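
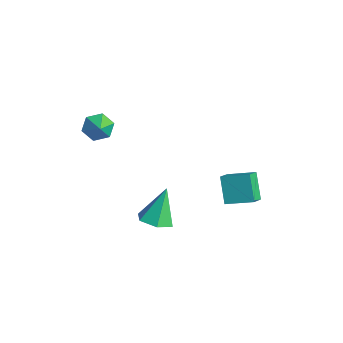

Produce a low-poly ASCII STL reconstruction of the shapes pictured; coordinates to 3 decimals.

solid 
facet normal -0.784 0.248 -0.569
outer loop
vertex 0.926 -3.722 2.706
vertex 0.598 -3.3 3.341
vertex 1.106 -2.918 2.808
endloop
endfacet
facet normal 0.923 -0.162 -0.350
outer loop
vertex 0.926 -3.722 2.706
vertex 1.106 -2.918 2.808
vertex 1.422 -3.56 3.939
endloop
endfacet
facet normal -0.784 0.248 -0.569
outer loop
vertex 1.106 -2.918 2.808
vertex 0.598 -3.3 3.341
vertex 0.778 -2.496 3.443
endloop
endfacet
facet normal 0.838 0.541 0.073
outer loop
vertex 1.106 -2.918 2.808
vertex 0.778 -2.496 3.443
vertex 1.422 -3.56 3.939
endloop
endfacet
facet normal -0.784 0.248 -0.569
outer loop
vertex 0.778 -2.496 3.443
vertex 0.598 -3.3 3.341
vertex 0.27 -2.879 3.977
endloop
endfacet
facet normal 0.358 0.564 0.745
outer loop
vertex 0.778 -2.496 3.443
vertex 0.27 -2.879 3.977
vertex 1.422 -3.56 3.939
endloop
endfacet
facet normal -0.785 0.247 -0.568
outer loop
vertex 0.27 -2.879 3.977
vertex 0.598 -3.3 3.341
vertex 0.091 -3.683 3.875
endloop
endfacet
facet normal -0.037 -0.118 0.992
outer loop
vertex 0.27 -2.879 3.977
vertex 0.091 -3.683 3.875
vertex 1.422 -3.56 3.939
endloop
endfacet
facet normal -0.785 0.246 -0.569
outer loop
vertex 0.091 -3.683 3.875
vertex 0.598 -3.3 3.341
vertex 0.419 -4.104 3.24
endloop
endfacet
facet normal 0.048 -0.821 0.569
outer loop
vertex 0.091 -3.683 3.875
vertex 0.419 -4.104 3.24
vertex 1.422 -3.56 3.939
endloop
endfacet
facet normal -0.785 0.246 -0.569
outer loop
vertex 0.419 -4.104 3.24
vertex 0.598 -3.3 3.341
vertex 0.926 -3.722 2.706
endloop
endfacet
facet normal 0.528 -0.843 -0.102
outer loop
vertex 0.419 -4.104 3.24
vertex 0.926 -3.722 2.706
vertex 1.422 -3.56 3.939
endloop
endfacet
facet normal -0.597 0.170 0.784
outer loop
vertex 2.744 2.408 -1.364
vertex 3.738 3.539 -0.853
vertex 2.231 3.104 -1.906
endloop
endfacet
facet normal -0.625 -0.711 -0.322
outer loop
vertex 3.222 2.821 -3.207
vertex 2.744 2.408 -1.364
vertex 2.231 3.104 -1.906
endloop
endfacet
facet normal -0.597 0.170 0.784
outer loop
vertex 2.231 3.104 -1.906
vertex 3.738 3.539 -0.853
vertex 3.225 4.235 -1.395
endloop
endfacet
facet normal -0.503 0.682 -0.531
outer loop
vertex 3.225 4.235 -1.395
vertex 3.222 2.821 -3.207
vertex 2.231 3.104 -1.906
endloop
endfacet
facet normal 0.503 -0.682 0.531
outer loop
vertex 2.744 2.408 -1.364
vertex 4.729 3.256 -2.154
vertex 3.738 3.539 -0.853
endloop
endfacet
facet normal -0.625 -0.711 -0.322
outer loop
vertex 3.735 2.125 -2.665
vertex 2.744 2.408 -1.364
vertex 3.222 2.821 -3.207
endloop
endfacet
facet normal 0.503 -0.682 0.531
outer loop
vertex 3.735 2.125 -2.665
vertex 4.729 3.256 -2.154
vertex 2.744 2.408 -1.364
endloop
endfacet
facet normal 0.625 0.711 0.322
outer loop
vertex 3.738 3.539 -0.853
vertex 4.729 3.256 -2.154
vertex 3.225 4.235 -1.395
endloop
endfacet
facet normal -0.503 0.682 -0.531
outer loop
vertex 4.216 3.952 -2.696
vertex 3.222 2.821 -3.207
vertex 3.225 4.235 -1.395
endloop
endfacet
facet normal 0.625 0.711 0.322
outer loop
vertex 3.225 4.235 -1.395
vertex 4.729 3.256 -2.154
vertex 4.216 3.952 -2.696
endloop
endfacet
facet normal 0.597 -0.170 -0.784
outer loop
vertex 4.216 3.952 -2.696
vertex 3.735 2.125 -2.665
vertex 3.222 2.821 -3.207
endloop
endfacet
facet normal 0.597 -0.170 -0.784
outer loop
vertex 4.729 3.256 -2.154
vertex 3.735 2.125 -2.665
vertex 4.216 3.952 -2.696
endloop
endfacet
facet normal 0.194 -0.411 -0.891
outer loop
vertex 3.67 -0.801 -3.25
vertex 2.844 -1.343 -3.18
vertex 2.814 -0.447 -3.6
endloop
endfacet
facet normal 0.356 0.932 0.071
outer loop
vertex 3.67 -0.801 -3.25
vertex 2.814 -0.447 -3.6
vertex 2.436 -0.477 -1.3
endloop
endfacet
facet normal 0.193 -0.411 -0.891
outer loop
vertex 2.814 -0.447 -3.6
vertex 2.844 -1.343 -3.18
vertex 1.988 -0.989 -3.529
endloop
endfacet
facet normal -0.552 0.830 -0.080
outer loop
vertex 2.814 -0.447 -3.6
vertex 1.988 -0.989 -3.529
vertex 2.436 -0.477 -1.3
endloop
endfacet
facet normal 0.194 -0.410 -0.891
outer loop
vertex 1.988 -0.989 -3.529
vertex 2.844 -1.343 -3.18
vertex 2.019 -1.885 -3.11
endloop
endfacet
facet normal -0.981 0.053 0.185
outer loop
vertex 1.988 -0.989 -3.529
vertex 2.019 -1.885 -3.11
vertex 2.436 -0.477 -1.3
endloop
endfacet
facet normal 0.194 -0.410 -0.891
outer loop
vertex 2.019 -1.885 -3.11
vertex 2.844 -1.343 -3.18
vertex 2.875 -2.239 -2.761
endloop
endfacet
facet normal -0.502 -0.623 0.600
outer loop
vertex 2.019 -1.885 -3.11
vertex 2.875 -2.239 -2.761
vertex 2.436 -0.477 -1.3
endloop
endfacet
facet normal 0.194 -0.410 -0.891
outer loop
vertex 2.875 -2.239 -2.761
vertex 2.844 -1.343 -3.18
vertex 3.7 -1.697 -2.831
endloop
endfacet
facet normal 0.406 -0.521 0.751
outer loop
vertex 2.875 -2.239 -2.761
vertex 3.7 -1.697 -2.831
vertex 2.436 -0.477 -1.3
endloop
endfacet
facet normal 0.194 -0.410 -0.891
outer loop
vertex 3.7 -1.697 -2.831
vertex 2.844 -1.343 -3.18
vertex 3.67 -0.801 -3.25
endloop
endfacet
facet normal 0.836 0.255 0.486
outer loop
vertex 3.7 -1.697 -2.831
vertex 3.67 -0.801 -3.25
vertex 2.436 -0.477 -1.3
endloop
endfacet

endsolid


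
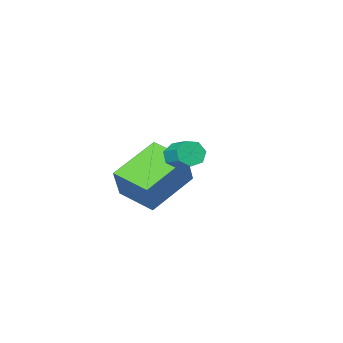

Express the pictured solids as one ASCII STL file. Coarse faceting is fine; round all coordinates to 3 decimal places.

solid 
facet normal -0.889 -0.192 0.416
outer loop
vertex 1.799 -3.721 0.852
vertex 1.344 -2.306 0.532
vertex 1.296 -4.172 -0.431
endloop
endfacet
facet normal 0.299 -0.931 0.210
outer loop
vertex 3.136 -3.774 -1.292
vertex 1.799 -3.721 0.852
vertex 1.296 -4.172 -0.431
endloop
endfacet
facet normal -0.889 -0.192 0.416
outer loop
vertex 1.296 -4.172 -0.431
vertex 1.344 -2.306 0.532
vertex 0.841 -2.757 -0.751
endloop
endfacet
facet normal -0.347 -0.312 -0.885
outer loop
vertex 0.841 -2.757 -0.751
vertex 3.136 -3.774 -1.292
vertex 1.296 -4.172 -0.431
endloop
endfacet
facet normal 0.347 0.312 0.885
outer loop
vertex 1.799 -3.721 0.852
vertex 3.184 -1.908 -0.329
vertex 1.344 -2.306 0.532
endloop
endfacet
facet normal 0.299 -0.931 0.210
outer loop
vertex 3.639 -3.323 -0.009
vertex 1.799 -3.721 0.852
vertex 3.136 -3.774 -1.292
endloop
endfacet
facet normal 0.347 0.312 0.885
outer loop
vertex 3.639 -3.323 -0.009
vertex 3.184 -1.908 -0.329
vertex 1.799 -3.721 0.852
endloop
endfacet
facet normal -0.299 0.931 -0.210
outer loop
vertex 1.344 -2.306 0.532
vertex 3.184 -1.908 -0.329
vertex 0.841 -2.757 -0.751
endloop
endfacet
facet normal -0.347 -0.312 -0.885
outer loop
vertex 2.681 -2.359 -1.612
vertex 3.136 -3.774 -1.292
vertex 0.841 -2.757 -0.751
endloop
endfacet
facet normal -0.299 0.931 -0.210
outer loop
vertex 0.841 -2.757 -0.751
vertex 3.184 -1.908 -0.329
vertex 2.681 -2.359 -1.612
endloop
endfacet
facet normal 0.889 0.192 -0.416
outer loop
vertex 2.681 -2.359 -1.612
vertex 3.639 -3.323 -0.009
vertex 3.136 -3.774 -1.292
endloop
endfacet
facet normal 0.889 0.192 -0.416
outer loop
vertex 3.184 -1.908 -0.329
vertex 3.639 -3.323 -0.009
vertex 2.681 -2.359 -1.612
endloop
endfacet
facet normal -0.075 -0.881 -0.468
outer loop
vertex 3.452 0.418 1.717
vertex 3.291 0.197 2.159
vertex 3.006 0.42 1.785
endloop
endfacet
facet normal -0.131 0.475 -0.871
outer loop
vertex 3.452 0.418 1.717
vertex 3.006 0.42 1.785
vertex 3.531 1.324 2.199
endloop
endfacet
facet normal -0.131 0.475 -0.870
outer loop
vertex 3.531 1.324 2.199
vertex 3.006 0.42 1.785
vertex 3.085 1.327 2.268
endloop
endfacet
facet normal 0.078 0.880 0.469
outer loop
vertex 3.531 1.324 2.199
vertex 3.085 1.327 2.268
vertex 3.369 1.103 2.641
endloop
endfacet
facet normal -0.075 -0.881 -0.468
outer loop
vertex 3.006 0.42 1.785
vertex 3.291 0.197 2.159
vertex 2.774 0.254 2.135
endloop
endfacet
facet normal -0.854 0.300 -0.424
outer loop
vertex 3.006 0.42 1.785
vertex 2.774 0.254 2.135
vertex 3.085 1.327 2.268
endloop
endfacet
facet normal -0.854 0.300 -0.425
outer loop
vertex 3.085 1.327 2.268
vertex 2.774 0.254 2.135
vertex 2.853 1.161 2.617
endloop
endfacet
facet normal 0.077 0.880 0.470
outer loop
vertex 3.085 1.327 2.268
vertex 2.853 1.161 2.617
vertex 3.369 1.103 2.641
endloop
endfacet
facet normal -0.075 -0.881 -0.468
outer loop
vertex 2.774 0.254 2.135
vertex 3.291 0.197 2.159
vertex 2.931 0.045 2.503
endloop
endfacet
facet normal -0.934 -0.100 0.342
outer loop
vertex 2.774 0.254 2.135
vertex 2.931 0.045 2.503
vertex 2.853 1.161 2.617
endloop
endfacet
facet normal -0.935 -0.100 0.342
outer loop
vertex 2.853 1.161 2.617
vertex 2.931 0.045 2.503
vertex 3.01 0.951 2.985
endloop
endfacet
facet normal 0.077 0.880 0.469
outer loop
vertex 2.853 1.161 2.617
vertex 3.01 0.951 2.985
vertex 3.369 1.103 2.641
endloop
endfacet
facet normal -0.077 -0.880 -0.469
outer loop
vertex 2.931 0.045 2.503
vertex 3.291 0.197 2.159
vertex 3.359 -0.05 2.611
endloop
endfacet
facet normal -0.309 -0.426 0.851
outer loop
vertex 2.931 0.045 2.503
vertex 3.359 -0.05 2.611
vertex 3.01 0.951 2.985
endloop
endfacet
facet normal -0.311 -0.426 0.850
outer loop
vertex 3.01 0.951 2.985
vertex 3.359 -0.05 2.611
vertex 3.438 0.856 3.094
endloop
endfacet
facet normal 0.076 0.880 0.468
outer loop
vertex 3.01 0.951 2.985
vertex 3.438 0.856 3.094
vertex 3.369 1.103 2.641
endloop
endfacet
facet normal -0.077 -0.880 -0.469
outer loop
vertex 3.359 -0.05 2.611
vertex 3.291 0.197 2.159
vertex 3.735 0.041 2.379
endloop
endfacet
facet normal 0.547 -0.430 0.718
outer loop
vertex 3.359 -0.05 2.611
vertex 3.735 0.041 2.379
vertex 3.438 0.856 3.094
endloop
endfacet
facet normal 0.547 -0.430 0.718
outer loop
vertex 3.438 0.856 3.094
vertex 3.735 0.041 2.379
vertex 3.814 0.947 2.862
endloop
endfacet
facet normal 0.076 0.880 0.468
outer loop
vertex 3.438 0.856 3.094
vertex 3.814 0.947 2.862
vertex 3.369 1.103 2.641
endloop
endfacet
facet normal -0.077 -0.880 -0.468
outer loop
vertex 3.735 0.041 2.379
vertex 3.291 0.197 2.159
vertex 3.777 0.249 1.981
endloop
endfacet
facet normal 0.993 -0.111 0.047
outer loop
vertex 3.735 0.041 2.379
vertex 3.777 0.249 1.981
vertex 3.814 0.947 2.862
endloop
endfacet
facet normal 0.993 -0.109 0.045
outer loop
vertex 3.814 0.947 2.862
vertex 3.777 0.249 1.981
vertex 3.855 1.156 2.464
endloop
endfacet
facet normal 0.075 0.880 0.470
outer loop
vertex 3.814 0.947 2.862
vertex 3.855 1.156 2.464
vertex 3.369 1.103 2.641
endloop
endfacet
facet normal -0.077 -0.880 -0.468
outer loop
vertex 3.777 0.249 1.981
vertex 3.291 0.197 2.159
vertex 3.452 0.418 1.717
endloop
endfacet
facet normal 0.690 0.293 -0.662
outer loop
vertex 3.777 0.249 1.981
vertex 3.452 0.418 1.717
vertex 3.855 1.156 2.464
endloop
endfacet
facet normal 0.692 0.291 -0.661
outer loop
vertex 3.855 1.156 2.464
vertex 3.452 0.418 1.717
vertex 3.531 1.324 2.199
endloop
endfacet
facet normal 0.074 0.881 0.468
outer loop
vertex 3.855 1.156 2.464
vertex 3.531 1.324 2.199
vertex 3.369 1.103 2.641
endloop
endfacet

endsolid


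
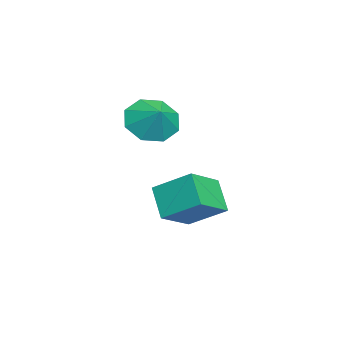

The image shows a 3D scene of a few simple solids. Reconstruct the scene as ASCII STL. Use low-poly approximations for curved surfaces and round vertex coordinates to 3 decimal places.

solid 
facet normal -0.686 -0.383 -0.619
outer loop
vertex -1.78 -2.296 1.83
vertex -2.524 -2.033 2.492
vertex -2.063 -1.572 1.695
endloop
endfacet
facet normal 0.929 0.334 -0.158
outer loop
vertex -1.78 -2.296 1.83
vertex -2.063 -1.572 1.695
vertex -1.796 -1.627 3.148
endloop
endfacet
facet normal -0.686 -0.384 -0.619
outer loop
vertex -2.063 -1.572 1.695
vertex -2.524 -2.033 2.492
vertex -2.616 -1.119 2.027
endloop
endfacet
facet normal 0.602 0.794 -0.081
outer loop
vertex -2.063 -1.572 1.695
vertex -2.616 -1.119 2.027
vertex -1.796 -1.627 3.148
endloop
endfacet
facet normal -0.686 -0.383 -0.618
outer loop
vertex -2.616 -1.119 2.027
vertex -2.524 -2.033 2.492
vertex -3.115 -1.201 2.632
endloop
endfacet
facet normal 0.192 0.939 0.285
outer loop
vertex -2.616 -1.119 2.027
vertex -3.115 -1.201 2.632
vertex -1.796 -1.627 3.148
endloop
endfacet
facet normal -0.686 -0.384 -0.618
outer loop
vertex -3.115 -1.201 2.632
vertex -2.524 -2.033 2.492
vertex -3.267 -1.771 3.155
endloop
endfacet
facet normal -0.063 0.684 0.727
outer loop
vertex -3.115 -1.201 2.632
vertex -3.267 -1.771 3.155
vertex -1.796 -1.627 3.148
endloop
endfacet
facet normal -0.686 -0.384 -0.618
outer loop
vertex -3.267 -1.771 3.155
vertex -2.524 -2.033 2.492
vertex -2.984 -2.494 3.29
endloop
endfacet
facet normal -0.013 0.179 0.984
outer loop
vertex -3.267 -1.771 3.155
vertex -2.984 -2.494 3.29
vertex -1.796 -1.627 3.148
endloop
endfacet
facet normal -0.686 -0.384 -0.618
outer loop
vertex -2.984 -2.494 3.29
vertex -2.524 -2.033 2.492
vertex -2.431 -2.948 2.958
endloop
endfacet
facet normal 0.314 -0.281 0.907
outer loop
vertex -2.984 -2.494 3.29
vertex -2.431 -2.948 2.958
vertex -1.796 -1.627 3.148
endloop
endfacet
facet normal -0.686 -0.384 -0.618
outer loop
vertex -2.431 -2.948 2.958
vertex -2.524 -2.033 2.492
vertex -1.933 -2.865 2.353
endloop
endfacet
facet normal 0.726 -0.427 0.539
outer loop
vertex -2.431 -2.948 2.958
vertex -1.933 -2.865 2.353
vertex -1.796 -1.627 3.148
endloop
endfacet
facet normal -0.686 -0.384 -0.618
outer loop
vertex -1.933 -2.865 2.353
vertex -2.524 -2.033 2.492
vertex -1.78 -2.296 1.83
endloop
endfacet
facet normal 0.980 -0.172 0.099
outer loop
vertex -1.933 -2.865 2.353
vertex -1.78 -2.296 1.83
vertex -1.796 -1.627 3.148
endloop
endfacet
facet normal -0.629 -0.298 0.718
outer loop
vertex -1.909 -0.621 0.301
vertex -3.171 0.169 -0.477
vertex -2.241 -2.0 -0.562
endloop
endfacet
facet normal 0.751 -0.471 0.463
outer loop
vertex -1.329 -1.569 -1.603
vertex -1.909 -0.621 0.301
vertex -2.241 -2.0 -0.562
endloop
endfacet
facet normal -0.629 -0.298 0.718
outer loop
vertex -2.241 -2.0 -0.562
vertex -3.171 0.169 -0.477
vertex -3.503 -1.21 -1.34
endloop
endfacet
facet normal -0.200 -0.831 -0.519
outer loop
vertex -3.503 -1.21 -1.34
vertex -1.329 -1.569 -1.603
vertex -2.241 -2.0 -0.562
endloop
endfacet
facet normal 0.200 0.831 0.519
outer loop
vertex -1.909 -0.621 0.301
vertex -2.259 0.6 -1.518
vertex -3.171 0.169 -0.477
endloop
endfacet
facet normal 0.751 -0.471 0.463
outer loop
vertex -0.997 -0.19 -0.74
vertex -1.909 -0.621 0.301
vertex -1.329 -1.569 -1.603
endloop
endfacet
facet normal 0.200 0.831 0.519
outer loop
vertex -0.997 -0.19 -0.74
vertex -2.259 0.6 -1.518
vertex -1.909 -0.621 0.301
endloop
endfacet
facet normal -0.751 0.471 -0.463
outer loop
vertex -3.171 0.169 -0.477
vertex -2.259 0.6 -1.518
vertex -3.503 -1.21 -1.34
endloop
endfacet
facet normal -0.200 -0.831 -0.519
outer loop
vertex -2.591 -0.779 -2.381
vertex -1.329 -1.569 -1.603
vertex -3.503 -1.21 -1.34
endloop
endfacet
facet normal -0.751 0.471 -0.463
outer loop
vertex -3.503 -1.21 -1.34
vertex -2.259 0.6 -1.518
vertex -2.591 -0.779 -2.381
endloop
endfacet
facet normal 0.629 0.298 -0.718
outer loop
vertex -2.591 -0.779 -2.381
vertex -0.997 -0.19 -0.74
vertex -1.329 -1.569 -1.603
endloop
endfacet
facet normal 0.629 0.298 -0.718
outer loop
vertex -2.259 0.6 -1.518
vertex -0.997 -0.19 -0.74
vertex -2.591 -0.779 -2.381
endloop
endfacet

endsolid


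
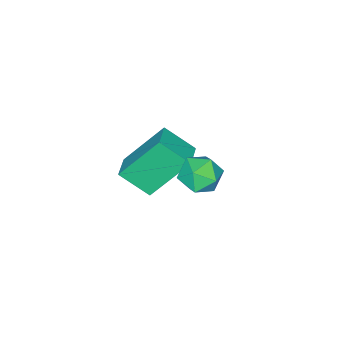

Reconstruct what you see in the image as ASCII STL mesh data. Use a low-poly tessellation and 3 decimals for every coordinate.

solid 
facet normal -0.842 -0.503 -0.195
outer loop
vertex -2.559 -0.801 -1.207
vertex -3.469 0.108 0.376
vertex -2.951 0.154 -1.981
endloop
endfacet
facet normal 0.446 -0.446 -0.776
outer loop
vertex -2.151 0.632 -1.796
vertex -2.559 -0.801 -1.207
vertex -2.951 0.154 -1.981
endloop
endfacet
facet normal -0.842 -0.503 -0.195
outer loop
vertex -2.951 0.154 -1.981
vertex -3.469 0.108 0.376
vertex -3.861 1.063 -0.398
endloop
endfacet
facet normal -0.304 0.740 -0.600
outer loop
vertex -3.861 1.063 -0.398
vertex -2.151 0.632 -1.796
vertex -2.951 0.154 -1.981
endloop
endfacet
facet normal 0.304 -0.740 0.600
outer loop
vertex -2.559 -0.801 -1.207
vertex -2.669 0.586 0.561
vertex -3.469 0.108 0.376
endloop
endfacet
facet normal 0.446 -0.446 -0.776
outer loop
vertex -1.759 -0.323 -1.022
vertex -2.559 -0.801 -1.207
vertex -2.151 0.632 -1.796
endloop
endfacet
facet normal 0.304 -0.740 0.600
outer loop
vertex -1.759 -0.323 -1.022
vertex -2.669 0.586 0.561
vertex -2.559 -0.801 -1.207
endloop
endfacet
facet normal -0.446 0.446 0.776
outer loop
vertex -3.469 0.108 0.376
vertex -2.669 0.586 0.561
vertex -3.861 1.063 -0.398
endloop
endfacet
facet normal -0.304 0.740 -0.600
outer loop
vertex -3.061 1.541 -0.213
vertex -2.151 0.632 -1.796
vertex -3.861 1.063 -0.398
endloop
endfacet
facet normal -0.446 0.446 0.776
outer loop
vertex -3.861 1.063 -0.398
vertex -2.669 0.586 0.561
vertex -3.061 1.541 -0.213
endloop
endfacet
facet normal 0.842 0.503 0.195
outer loop
vertex -3.061 1.541 -0.213
vertex -1.759 -0.323 -1.022
vertex -2.151 0.632 -1.796
endloop
endfacet
facet normal 0.842 0.503 0.195
outer loop
vertex -2.669 0.586 0.561
vertex -1.759 -0.323 -1.022
vertex -3.061 1.541 -0.213
endloop
endfacet
facet normal -0.977 0.013 -0.211
outer loop
vertex -1.418 3.513 1.89
vertex -1.57 3.312 2.582
vertex -1.523 4.026 2.407
endloop
endfacet
facet normal -0.626 0.487 -0.610
outer loop
vertex -1.418 3.513 1.89
vertex -1.523 4.026 2.407
vertex -0.982 4.105 1.915
endloop
endfacet
facet normal -0.129 0.136 -0.982
outer loop
vertex -1.418 3.513 1.89
vertex -0.982 4.105 1.915
vertex -0.694 3.44 1.785
endloop
endfacet
facet normal -0.174 -0.556 -0.813
outer loop
vertex -1.418 3.513 1.89
vertex -0.694 3.44 1.785
vertex -1.057 2.95 2.198
endloop
endfacet
facet normal -0.698 -0.632 -0.337
outer loop
vertex -1.418 3.513 1.89
vertex -1.057 2.95 2.198
vertex -1.57 3.312 2.582
endloop
endfacet
facet normal -0.292 0.941 -0.170
outer loop
vertex -0.982 4.105 1.915
vertex -1.523 4.026 2.407
vertex -0.863 4.27 2.622
endloop
endfacet
facet normal -0.862 0.173 0.476
outer loop
vertex -1.523 4.026 2.407
vertex -1.57 3.312 2.582
vertex -1.226 3.78 3.035
endloop
endfacet
facet normal -0.410 -0.870 0.272
outer loop
vertex -1.57 3.312 2.582
vertex -1.057 2.95 2.198
vertex -0.938 3.115 2.905
endloop
endfacet
facet normal 0.439 -0.747 -0.500
outer loop
vertex -1.057 2.95 2.198
vertex -0.694 3.44 1.785
vertex -0.397 3.194 2.413
endloop
endfacet
facet normal 0.512 0.373 -0.774
outer loop
vertex -0.694 3.44 1.785
vertex -0.982 4.105 1.915
vertex -0.35 3.908 2.238
endloop
endfacet
facet normal 0.174 0.556 0.813
outer loop
vertex -0.502 3.707 2.93
vertex -0.863 4.27 2.622
vertex -1.226 3.78 3.035
endloop
endfacet
facet normal 0.129 -0.136 0.982
outer loop
vertex -0.502 3.707 2.93
vertex -1.226 3.78 3.035
vertex -0.938 3.115 2.905
endloop
endfacet
facet normal 0.626 -0.487 0.610
outer loop
vertex -0.502 3.707 2.93
vertex -0.938 3.115 2.905
vertex -0.397 3.194 2.413
endloop
endfacet
facet normal 0.977 -0.013 0.211
outer loop
vertex -0.502 3.707 2.93
vertex -0.397 3.194 2.413
vertex -0.35 3.908 2.238
endloop
endfacet
facet normal 0.698 0.632 0.337
outer loop
vertex -0.502 3.707 2.93
vertex -0.35 3.908 2.238
vertex -0.863 4.27 2.622
endloop
endfacet
facet normal -0.439 0.747 0.500
outer loop
vertex -1.226 3.78 3.035
vertex -0.863 4.27 2.622
vertex -1.523 4.026 2.407
endloop
endfacet
facet normal -0.512 -0.373 0.774
outer loop
vertex -0.938 3.115 2.905
vertex -1.226 3.78 3.035
vertex -1.57 3.312 2.582
endloop
endfacet
facet normal 0.292 -0.941 0.170
outer loop
vertex -0.397 3.194 2.413
vertex -0.938 3.115 2.905
vertex -1.057 2.95 2.198
endloop
endfacet
facet normal 0.862 -0.173 -0.476
outer loop
vertex -0.35 3.908 2.238
vertex -0.397 3.194 2.413
vertex -0.694 3.44 1.785
endloop
endfacet
facet normal 0.410 0.870 -0.272
outer loop
vertex -0.863 4.27 2.622
vertex -0.35 3.908 2.238
vertex -0.982 4.105 1.915
endloop
endfacet

endsolid


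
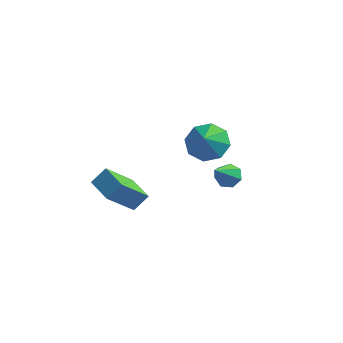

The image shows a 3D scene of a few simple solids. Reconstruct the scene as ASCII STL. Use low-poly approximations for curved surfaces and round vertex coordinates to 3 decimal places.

solid 
facet normal -0.037 0.634 -0.773
outer loop
vertex 2.537 3.821 1.691
vertex 1.49 3.746 1.679
vertex 2.184 4.371 2.159
endloop
endfacet
facet normal 0.695 -0.152 0.703
outer loop
vertex 2.537 3.821 1.691
vertex 2.184 4.371 2.159
vertex 1.53 3.054 2.521
endloop
endfacet
facet normal -0.037 0.634 -0.772
outer loop
vertex 2.184 4.371 2.159
vertex 1.49 3.746 1.679
vertex 1.424 4.554 2.346
endloop
endfacet
facet normal 0.266 0.130 0.955
outer loop
vertex 2.184 4.371 2.159
vertex 1.424 4.554 2.346
vertex 1.53 3.054 2.521
endloop
endfacet
facet normal -0.037 0.634 -0.772
outer loop
vertex 1.424 4.554 2.346
vertex 1.49 3.746 1.679
vertex 0.703 4.264 2.142
endloop
endfacet
facet normal -0.304 0.089 0.948
outer loop
vertex 1.424 4.554 2.346
vertex 0.703 4.264 2.142
vertex 1.53 3.054 2.521
endloop
endfacet
facet normal -0.037 0.634 -0.772
outer loop
vertex 0.703 4.264 2.142
vertex 1.49 3.746 1.679
vertex 0.443 3.67 1.667
endloop
endfacet
facet normal -0.682 -0.251 0.687
outer loop
vertex 0.703 4.264 2.142
vertex 0.443 3.67 1.667
vertex 1.53 3.054 2.521
endloop
endfacet
facet normal -0.037 0.634 -0.773
outer loop
vertex 0.443 3.67 1.667
vertex 1.49 3.746 1.679
vertex 0.796 3.12 1.199
endloop
endfacet
facet normal -0.646 -0.691 0.324
outer loop
vertex 0.443 3.67 1.667
vertex 0.796 3.12 1.199
vertex 1.53 3.054 2.521
endloop
endfacet
facet normal -0.037 0.634 -0.773
outer loop
vertex 0.796 3.12 1.199
vertex 1.49 3.746 1.679
vertex 1.555 2.937 1.012
endloop
endfacet
facet normal -0.217 -0.974 0.072
outer loop
vertex 0.796 3.12 1.199
vertex 1.555 2.937 1.012
vertex 1.53 3.054 2.521
endloop
endfacet
facet normal -0.036 0.634 -0.772
outer loop
vertex 1.555 2.937 1.012
vertex 1.49 3.746 1.679
vertex 2.277 3.227 1.216
endloop
endfacet
facet normal 0.352 -0.933 0.078
outer loop
vertex 1.555 2.937 1.012
vertex 2.277 3.227 1.216
vertex 1.53 3.054 2.521
endloop
endfacet
facet normal -0.037 0.634 -0.773
outer loop
vertex 2.277 3.227 1.216
vertex 1.49 3.746 1.679
vertex 2.537 3.821 1.691
endloop
endfacet
facet normal 0.731 -0.592 0.340
outer loop
vertex 2.277 3.227 1.216
vertex 2.537 3.821 1.691
vertex 1.53 3.054 2.521
endloop
endfacet
facet normal 0.173 0.664 -0.728
outer loop
vertex 3.642 1.571 2.161
vertex 3.19 1.294 1.801
vertex 3.128 1.772 2.222
endloop
endfacet
facet normal 0.264 0.411 0.873
outer loop
vertex 3.642 1.571 2.161
vertex 3.128 1.772 2.222
vertex 2.89 0.146 3.059
endloop
endfacet
facet normal 0.174 0.663 -0.728
outer loop
vertex 3.128 1.772 2.222
vertex 3.19 1.294 1.801
vertex 2.661 1.614 1.966
endloop
endfacet
facet normal -0.542 0.446 0.713
outer loop
vertex 3.128 1.772 2.222
vertex 2.661 1.614 1.966
vertex 2.89 0.146 3.059
endloop
endfacet
facet normal 0.174 0.663 -0.728
outer loop
vertex 2.661 1.614 1.966
vertex 3.19 1.294 1.801
vertex 2.592 1.215 1.586
endloop
endfacet
facet normal -0.982 -0.011 0.190
outer loop
vertex 2.661 1.614 1.966
vertex 2.592 1.215 1.586
vertex 2.89 0.146 3.059
endloop
endfacet
facet normal 0.173 0.665 -0.727
outer loop
vertex 2.592 1.215 1.586
vertex 3.19 1.294 1.801
vertex 2.974 0.876 1.367
endloop
endfacet
facet normal -0.724 -0.620 -0.303
outer loop
vertex 2.592 1.215 1.586
vertex 2.974 0.876 1.367
vertex 2.89 0.146 3.059
endloop
endfacet
facet normal 0.174 0.665 -0.727
outer loop
vertex 2.974 0.876 1.367
vertex 3.19 1.294 1.801
vertex 3.518 0.852 1.475
endloop
endfacet
facet normal 0.038 -0.918 -0.394
outer loop
vertex 2.974 0.876 1.367
vertex 3.518 0.852 1.475
vertex 2.89 0.146 3.059
endloop
endfacet
facet normal 0.173 0.664 -0.727
outer loop
vertex 3.518 0.852 1.475
vertex 3.19 1.294 1.801
vertex 3.815 1.161 1.828
endloop
endfacet
facet normal 0.730 -0.684 -0.015
outer loop
vertex 3.518 0.852 1.475
vertex 3.815 1.161 1.828
vertex 2.89 0.146 3.059
endloop
endfacet
facet normal 0.173 0.664 -0.728
outer loop
vertex 3.815 1.161 1.828
vertex 3.19 1.294 1.801
vertex 3.642 1.571 2.161
endloop
endfacet
facet normal 0.832 -0.094 0.547
outer loop
vertex 3.815 1.161 1.828
vertex 3.642 1.571 2.161
vertex 2.89 0.146 3.059
endloop
endfacet
facet normal -0.760 0.647 0.067
outer loop
vertex -1.945 -1.829 2.583
vertex -1.457 -1.322 3.22
vertex -1.141 -0.731 1.09
endloop
endfacet
facet normal -0.515 -0.535 -0.670
outer loop
vertex -0.123 -1.598 1.0
vertex -1.945 -1.829 2.583
vertex -1.141 -0.731 1.09
endloop
endfacet
facet normal -0.759 0.647 0.067
outer loop
vertex -1.141 -0.731 1.09
vertex -1.457 -1.322 3.22
vertex -0.652 -0.223 1.727
endloop
endfacet
facet normal 0.398 0.544 -0.739
outer loop
vertex -0.652 -0.223 1.727
vertex -0.123 -1.598 1.0
vertex -1.141 -0.731 1.09
endloop
endfacet
facet normal -0.398 -0.544 0.738
outer loop
vertex -1.945 -1.829 2.583
vertex -0.439 -2.189 3.13
vertex -1.457 -1.322 3.22
endloop
endfacet
facet normal -0.515 -0.534 -0.671
outer loop
vertex -0.928 -2.697 2.493
vertex -1.945 -1.829 2.583
vertex -0.123 -1.598 1.0
endloop
endfacet
facet normal -0.398 -0.543 0.739
outer loop
vertex -0.928 -2.697 2.493
vertex -0.439 -2.189 3.13
vertex -1.945 -1.829 2.583
endloop
endfacet
facet normal 0.514 0.534 0.671
outer loop
vertex -1.457 -1.322 3.22
vertex -0.439 -2.189 3.13
vertex -0.652 -0.223 1.727
endloop
endfacet
facet normal 0.399 0.544 -0.738
outer loop
vertex 0.365 -1.091 1.637
vertex -0.123 -1.598 1.0
vertex -0.652 -0.223 1.727
endloop
endfacet
facet normal 0.515 0.534 0.670
outer loop
vertex -0.652 -0.223 1.727
vertex -0.439 -2.189 3.13
vertex 0.365 -1.091 1.637
endloop
endfacet
facet normal 0.759 -0.647 -0.067
outer loop
vertex 0.365 -1.091 1.637
vertex -0.928 -2.697 2.493
vertex -0.123 -1.598 1.0
endloop
endfacet
facet normal 0.759 -0.647 -0.067
outer loop
vertex -0.439 -2.189 3.13
vertex -0.928 -2.697 2.493
vertex 0.365 -1.091 1.637
endloop
endfacet

endsolid


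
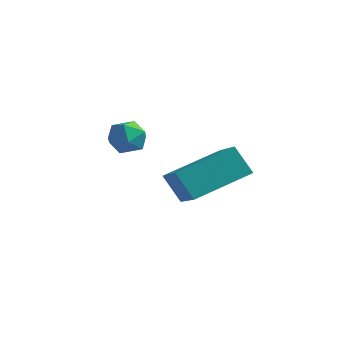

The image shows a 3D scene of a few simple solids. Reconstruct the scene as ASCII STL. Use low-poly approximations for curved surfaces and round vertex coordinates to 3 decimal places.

solid 
facet normal -0.352 0.159 0.923
outer loop
vertex -0.893 1.286 -2.59
vertex -1.437 0.859 -2.724
vertex -0.842 0.597 -2.452
endloop
endfacet
facet normal 0.360 0.209 0.909
outer loop
vertex -0.893 1.286 -2.59
vertex -0.842 0.597 -2.452
vertex -0.3 0.939 -2.745
endloop
endfacet
facet normal 0.536 0.719 0.443
outer loop
vertex -0.893 1.286 -2.59
vertex -0.3 0.939 -2.745
vertex -0.56 1.412 -3.198
endloop
endfacet
facet normal -0.066 0.984 0.168
outer loop
vertex -0.893 1.286 -2.59
vertex -0.56 1.412 -3.198
vertex -1.262 1.363 -3.185
endloop
endfacet
facet normal -0.615 0.638 0.464
outer loop
vertex -0.893 1.286 -2.59
vertex -1.262 1.363 -3.185
vertex -1.437 0.859 -2.724
endloop
endfacet
facet normal 0.620 -0.411 0.668
outer loop
vertex -0.3 0.939 -2.745
vertex -0.842 0.597 -2.452
vertex -0.478 0.297 -2.975
endloop
endfacet
facet normal -0.532 -0.492 0.689
outer loop
vertex -0.842 0.597 -2.452
vertex -1.437 0.859 -2.724
vertex -1.18 0.248 -2.962
endloop
endfacet
facet normal -0.957 0.284 -0.053
outer loop
vertex -1.437 0.859 -2.724
vertex -1.262 1.363 -3.185
vertex -1.44 0.721 -3.415
endloop
endfacet
facet normal -0.069 0.844 -0.532
outer loop
vertex -1.262 1.363 -3.185
vertex -0.56 1.412 -3.198
vertex -0.898 1.063 -3.708
endloop
endfacet
facet normal 0.906 0.415 -0.087
outer loop
vertex -0.56 1.412 -3.198
vertex -0.3 0.939 -2.745
vertex -0.303 0.801 -3.436
endloop
endfacet
facet normal 0.066 -0.984 -0.168
outer loop
vertex -0.847 0.374 -3.57
vertex -0.478 0.297 -2.975
vertex -1.18 0.248 -2.962
endloop
endfacet
facet normal -0.536 -0.719 -0.443
outer loop
vertex -0.847 0.374 -3.57
vertex -1.18 0.248 -2.962
vertex -1.44 0.721 -3.415
endloop
endfacet
facet normal -0.360 -0.209 -0.909
outer loop
vertex -0.847 0.374 -3.57
vertex -1.44 0.721 -3.415
vertex -0.898 1.063 -3.708
endloop
endfacet
facet normal 0.352 -0.159 -0.923
outer loop
vertex -0.847 0.374 -3.57
vertex -0.898 1.063 -3.708
vertex -0.303 0.801 -3.436
endloop
endfacet
facet normal 0.615 -0.638 -0.464
outer loop
vertex -0.847 0.374 -3.57
vertex -0.303 0.801 -3.436
vertex -0.478 0.297 -2.975
endloop
endfacet
facet normal 0.069 -0.844 0.532
outer loop
vertex -1.18 0.248 -2.962
vertex -0.478 0.297 -2.975
vertex -0.842 0.597 -2.452
endloop
endfacet
facet normal -0.906 -0.415 0.087
outer loop
vertex -1.44 0.721 -3.415
vertex -1.18 0.248 -2.962
vertex -1.437 0.859 -2.724
endloop
endfacet
facet normal -0.620 0.411 -0.668
outer loop
vertex -0.898 1.063 -3.708
vertex -1.44 0.721 -3.415
vertex -1.262 1.363 -3.185
endloop
endfacet
facet normal 0.532 0.492 -0.689
outer loop
vertex -0.303 0.801 -3.436
vertex -0.898 1.063 -3.708
vertex -0.56 1.412 -3.198
endloop
endfacet
facet normal 0.957 -0.284 0.053
outer loop
vertex -0.478 0.297 -2.975
vertex -0.303 0.801 -3.436
vertex -0.3 0.939 -2.745
endloop
endfacet
facet normal -0.599 0.060 0.798
outer loop
vertex 2.869 0.78 -2.512
vertex 1.753 1.9 -3.434
vertex 1.821 -0.813 -3.18
endloop
endfacet
facet normal 0.609 -0.612 0.504
outer loop
vertex 2.487 -0.88 -4.066
vertex 2.869 0.78 -2.512
vertex 1.821 -0.813 -3.18
endloop
endfacet
facet normal -0.600 0.060 0.798
outer loop
vertex 1.821 -0.813 -3.18
vertex 1.753 1.9 -3.434
vertex 0.706 0.306 -4.102
endloop
endfacet
facet normal -0.519 -0.789 -0.330
outer loop
vertex 0.706 0.306 -4.102
vertex 2.487 -0.88 -4.066
vertex 1.821 -0.813 -3.18
endloop
endfacet
facet normal 0.519 0.789 0.330
outer loop
vertex 2.869 0.78 -2.512
vertex 2.419 1.833 -4.32
vertex 1.753 1.9 -3.434
endloop
endfacet
facet normal 0.610 -0.612 0.504
outer loop
vertex 3.534 0.714 -3.398
vertex 2.869 0.78 -2.512
vertex 2.487 -0.88 -4.066
endloop
endfacet
facet normal 0.518 0.789 0.330
outer loop
vertex 3.534 0.714 -3.398
vertex 2.419 1.833 -4.32
vertex 2.869 0.78 -2.512
endloop
endfacet
facet normal -0.609 0.612 -0.504
outer loop
vertex 1.753 1.9 -3.434
vertex 2.419 1.833 -4.32
vertex 0.706 0.306 -4.102
endloop
endfacet
facet normal -0.519 -0.789 -0.330
outer loop
vertex 1.371 0.24 -4.988
vertex 2.487 -0.88 -4.066
vertex 0.706 0.306 -4.102
endloop
endfacet
facet normal -0.610 0.612 -0.503
outer loop
vertex 0.706 0.306 -4.102
vertex 2.419 1.833 -4.32
vertex 1.371 0.24 -4.988
endloop
endfacet
facet normal 0.600 -0.059 -0.798
outer loop
vertex 1.371 0.24 -4.988
vertex 3.534 0.714 -3.398
vertex 2.487 -0.88 -4.066
endloop
endfacet
facet normal 0.600 -0.060 -0.798
outer loop
vertex 2.419 1.833 -4.32
vertex 3.534 0.714 -3.398
vertex 1.371 0.24 -4.988
endloop
endfacet

endsolid


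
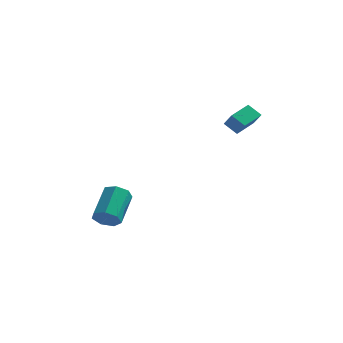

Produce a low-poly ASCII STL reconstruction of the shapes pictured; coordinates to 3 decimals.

solid 
facet normal -0.777 0.197 0.598
outer loop
vertex 2.776 -0.176 4.268
vertex 3.349 1.056 4.608
vertex 2.288 0.266 3.488
endloop
endfacet
facet normal -0.408 -0.880 -0.243
outer loop
vertex 3.011 0.084 2.932
vertex 2.776 -0.176 4.268
vertex 2.288 0.266 3.488
endloop
endfacet
facet normal -0.777 0.196 0.598
outer loop
vertex 2.288 0.266 3.488
vertex 3.349 1.056 4.608
vertex 2.861 1.498 3.829
endloop
endfacet
facet normal -0.478 0.434 -0.764
outer loop
vertex 2.861 1.498 3.829
vertex 3.011 0.084 2.932
vertex 2.288 0.266 3.488
endloop
endfacet
facet normal 0.478 -0.433 0.764
outer loop
vertex 2.776 -0.176 4.268
vertex 4.072 0.874 4.052
vertex 3.349 1.056 4.608
endloop
endfacet
facet normal -0.409 -0.880 -0.243
outer loop
vertex 3.499 -0.358 3.711
vertex 2.776 -0.176 4.268
vertex 3.011 0.084 2.932
endloop
endfacet
facet normal 0.479 -0.434 0.763
outer loop
vertex 3.499 -0.358 3.711
vertex 4.072 0.874 4.052
vertex 2.776 -0.176 4.268
endloop
endfacet
facet normal 0.409 0.880 0.243
outer loop
vertex 3.349 1.056 4.608
vertex 4.072 0.874 4.052
vertex 2.861 1.498 3.829
endloop
endfacet
facet normal -0.479 0.433 -0.763
outer loop
vertex 3.584 1.316 3.272
vertex 3.011 0.084 2.932
vertex 2.861 1.498 3.829
endloop
endfacet
facet normal 0.409 0.880 0.243
outer loop
vertex 2.861 1.498 3.829
vertex 4.072 0.874 4.052
vertex 3.584 1.316 3.272
endloop
endfacet
facet normal 0.777 -0.196 -0.598
outer loop
vertex 3.584 1.316 3.272
vertex 3.499 -0.358 3.711
vertex 3.011 0.084 2.932
endloop
endfacet
facet normal 0.777 -0.196 -0.598
outer loop
vertex 4.072 0.874 4.052
vertex 3.499 -0.358 3.711
vertex 3.584 1.316 3.272
endloop
endfacet
facet normal -0.030 -0.851 -0.525
outer loop
vertex -2.765 -1.61 -2.88
vertex -3.441 -1.359 -3.249
vertex -2.671 -1.247 -3.474
endloop
endfacet
facet normal 0.991 -0.095 0.098
outer loop
vertex -2.765 -1.61 -2.88
vertex -2.671 -1.247 -3.474
vertex -2.703 0.168 -1.782
endloop
endfacet
facet normal 0.991 -0.095 0.098
outer loop
vertex -2.703 0.168 -1.782
vertex -2.671 -1.247 -3.474
vertex -2.609 0.531 -2.377
endloop
endfacet
facet normal 0.030 0.851 0.524
outer loop
vertex -2.703 0.168 -1.782
vertex -2.609 0.531 -2.377
vertex -3.379 0.419 -2.151
endloop
endfacet
facet normal -0.030 -0.850 -0.525
outer loop
vertex -2.671 -1.247 -3.474
vertex -3.441 -1.359 -3.249
vertex -3.157 -0.968 -3.898
endloop
endfacet
facet normal 0.722 0.345 -0.600
outer loop
vertex -2.671 -1.247 -3.474
vertex -3.157 -0.968 -3.898
vertex -2.609 0.531 -2.377
endloop
endfacet
facet normal 0.722 0.345 -0.600
outer loop
vertex -2.609 0.531 -2.377
vertex -3.157 -0.968 -3.898
vertex -3.095 0.81 -2.801
endloop
endfacet
facet normal 0.030 0.851 0.525
outer loop
vertex -2.609 0.531 -2.377
vertex -3.095 0.81 -2.801
vertex -3.379 0.419 -2.151
endloop
endfacet
facet normal -0.030 -0.850 -0.525
outer loop
vertex -3.157 -0.968 -3.898
vertex -3.441 -1.359 -3.249
vertex -3.856 -0.983 -3.834
endloop
endfacet
facet normal -0.089 0.525 -0.846
outer loop
vertex -3.157 -0.968 -3.898
vertex -3.856 -0.983 -3.834
vertex -3.095 0.81 -2.801
endloop
endfacet
facet normal -0.091 0.526 -0.846
outer loop
vertex -3.095 0.81 -2.801
vertex -3.856 -0.983 -3.834
vertex -3.795 0.794 -2.736
endloop
endfacet
facet normal 0.029 0.851 0.525
outer loop
vertex -3.095 0.81 -2.801
vertex -3.795 0.794 -2.736
vertex -3.379 0.419 -2.151
endloop
endfacet
facet normal -0.030 -0.850 -0.525
outer loop
vertex -3.856 -0.983 -3.834
vertex -3.441 -1.359 -3.249
vertex -4.243 -1.282 -3.328
endloop
endfacet
facet normal -0.835 0.310 -0.455
outer loop
vertex -3.856 -0.983 -3.834
vertex -4.243 -1.282 -3.328
vertex -3.795 0.794 -2.736
endloop
endfacet
facet normal -0.835 0.310 -0.455
outer loop
vertex -3.795 0.794 -2.736
vertex -4.243 -1.282 -3.328
vertex -4.181 0.496 -2.231
endloop
endfacet
facet normal 0.029 0.851 0.525
outer loop
vertex -3.795 0.794 -2.736
vertex -4.181 0.496 -2.231
vertex -3.379 0.419 -2.151
endloop
endfacet
facet normal -0.030 -0.851 -0.525
outer loop
vertex -4.243 -1.282 -3.328
vertex -3.441 -1.359 -3.249
vertex -4.026 -1.638 -2.763
endloop
endfacet
facet normal -0.951 -0.138 0.278
outer loop
vertex -4.243 -1.282 -3.328
vertex -4.026 -1.638 -2.763
vertex -4.181 0.496 -2.231
endloop
endfacet
facet normal -0.951 -0.138 0.278
outer loop
vertex -4.181 0.496 -2.231
vertex -4.026 -1.638 -2.763
vertex -3.964 0.139 -1.666
endloop
endfacet
facet normal 0.029 0.850 0.526
outer loop
vertex -4.181 0.496 -2.231
vertex -3.964 0.139 -1.666
vertex -3.379 0.419 -2.151
endloop
endfacet
facet normal -0.030 -0.851 -0.524
outer loop
vertex -4.026 -1.638 -2.763
vertex -3.441 -1.359 -3.249
vertex -3.368 -1.784 -2.563
endloop
endfacet
facet normal -0.351 -0.483 0.802
outer loop
vertex -4.026 -1.638 -2.763
vertex -3.368 -1.784 -2.563
vertex -3.964 0.139 -1.666
endloop
endfacet
facet normal -0.351 -0.483 0.802
outer loop
vertex -3.964 0.139 -1.666
vertex -3.368 -1.784 -2.563
vertex -3.306 -0.007 -1.466
endloop
endfacet
facet normal 0.029 0.850 0.526
outer loop
vertex -3.964 0.139 -1.666
vertex -3.306 -0.007 -1.466
vertex -3.379 0.419 -2.151
endloop
endfacet
facet normal -0.030 -0.851 -0.524
outer loop
vertex -3.368 -1.784 -2.563
vertex -3.441 -1.359 -3.249
vertex -2.765 -1.61 -2.88
endloop
endfacet
facet normal 0.513 -0.464 0.722
outer loop
vertex -3.368 -1.784 -2.563
vertex -2.765 -1.61 -2.88
vertex -3.306 -0.007 -1.466
endloop
endfacet
facet normal 0.513 -0.464 0.722
outer loop
vertex -3.306 -0.007 -1.466
vertex -2.765 -1.61 -2.88
vertex -2.703 0.168 -1.782
endloop
endfacet
facet normal 0.029 0.850 0.526
outer loop
vertex -3.306 -0.007 -1.466
vertex -2.703 0.168 -1.782
vertex -3.379 0.419 -2.151
endloop
endfacet

endsolid


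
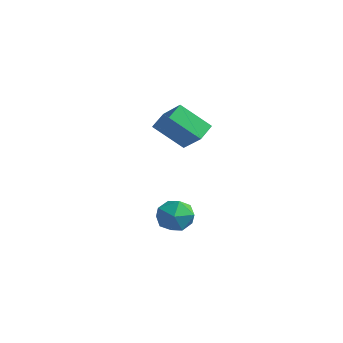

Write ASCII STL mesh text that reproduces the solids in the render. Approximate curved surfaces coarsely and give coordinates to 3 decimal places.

solid 
facet normal -0.588 -0.466 0.661
outer loop
vertex -2.095 -1.183 4.839
vertex -3.511 -0.996 3.711
vertex -1.826 -2.255 4.323
endloop
endfacet
facet normal 0.778 -0.103 0.620
outer loop
vertex -0.549 -1.244 2.889
vertex -2.095 -1.183 4.839
vertex -1.826 -2.255 4.323
endloop
endfacet
facet normal -0.588 -0.466 0.661
outer loop
vertex -1.826 -2.255 4.323
vertex -3.511 -0.996 3.711
vertex -3.241 -2.068 3.195
endloop
endfacet
facet normal 0.221 -0.879 -0.423
outer loop
vertex -3.241 -2.068 3.195
vertex -0.549 -1.244 2.889
vertex -1.826 -2.255 4.323
endloop
endfacet
facet normal -0.221 0.879 0.423
outer loop
vertex -2.095 -1.183 4.839
vertex -2.234 0.015 2.277
vertex -3.511 -0.996 3.711
endloop
endfacet
facet normal 0.778 -0.102 0.620
outer loop
vertex -0.819 -0.172 3.405
vertex -2.095 -1.183 4.839
vertex -0.549 -1.244 2.889
endloop
endfacet
facet normal -0.221 0.879 0.423
outer loop
vertex -0.819 -0.172 3.405
vertex -2.234 0.015 2.277
vertex -2.095 -1.183 4.839
endloop
endfacet
facet normal -0.778 0.103 -0.620
outer loop
vertex -3.511 -0.996 3.711
vertex -2.234 0.015 2.277
vertex -3.241 -2.068 3.195
endloop
endfacet
facet normal 0.221 -0.879 -0.423
outer loop
vertex -1.965 -1.057 1.761
vertex -0.549 -1.244 2.889
vertex -3.241 -2.068 3.195
endloop
endfacet
facet normal -0.778 0.103 -0.620
outer loop
vertex -3.241 -2.068 3.195
vertex -2.234 0.015 2.277
vertex -1.965 -1.057 1.761
endloop
endfacet
facet normal 0.588 0.466 -0.661
outer loop
vertex -1.965 -1.057 1.761
vertex -0.819 -0.172 3.405
vertex -0.549 -1.244 2.889
endloop
endfacet
facet normal 0.588 0.466 -0.661
outer loop
vertex -2.234 0.015 2.277
vertex -0.819 -0.172 3.405
vertex -1.965 -1.057 1.761
endloop
endfacet
facet normal -0.407 -0.134 0.904
outer loop
vertex -2.392 -1.761 -2.03
vertex -2.003 -2.884 -2.021
vertex -1.32 -2.015 -1.585
endloop
endfacet
facet normal -0.208 0.545 0.812
outer loop
vertex -2.392 -1.761 -2.03
vertex -1.32 -2.015 -1.585
vertex -1.468 -1.054 -2.268
endloop
endfacet
facet normal -0.550 0.800 0.240
outer loop
vertex -2.392 -1.761 -2.03
vertex -1.468 -1.054 -2.268
vertex -2.242 -1.329 -3.126
endloop
endfacet
facet normal -0.960 0.278 -0.022
outer loop
vertex -2.392 -1.761 -2.03
vertex -2.242 -1.329 -3.126
vertex -2.573 -2.46 -2.974
endloop
endfacet
facet normal -0.872 -0.299 0.388
outer loop
vertex -2.392 -1.761 -2.03
vertex -2.573 -2.46 -2.974
vertex -2.003 -2.884 -2.021
endloop
endfacet
facet normal 0.492 0.553 0.672
outer loop
vertex -1.468 -1.054 -2.268
vertex -1.32 -2.015 -1.585
vertex -0.507 -1.74 -2.406
endloop
endfacet
facet normal 0.170 -0.546 0.821
outer loop
vertex -1.32 -2.015 -1.585
vertex -2.003 -2.884 -2.021
vertex -0.838 -2.871 -2.254
endloop
endfacet
facet normal -0.582 -0.813 -0.013
outer loop
vertex -2.003 -2.884 -2.021
vertex -2.573 -2.46 -2.974
vertex -1.612 -3.146 -3.112
endloop
endfacet
facet normal -0.725 0.121 -0.678
outer loop
vertex -2.573 -2.46 -2.974
vertex -2.242 -1.329 -3.126
vertex -1.76 -2.185 -3.795
endloop
endfacet
facet normal -0.062 0.965 -0.254
outer loop
vertex -2.242 -1.329 -3.126
vertex -1.468 -1.054 -2.268
vertex -1.077 -1.316 -3.359
endloop
endfacet
facet normal 0.960 -0.278 0.022
outer loop
vertex -0.688 -2.439 -3.35
vertex -0.507 -1.74 -2.406
vertex -0.838 -2.871 -2.254
endloop
endfacet
facet normal 0.550 -0.800 -0.240
outer loop
vertex -0.688 -2.439 -3.35
vertex -0.838 -2.871 -2.254
vertex -1.612 -3.146 -3.112
endloop
endfacet
facet normal 0.208 -0.545 -0.812
outer loop
vertex -0.688 -2.439 -3.35
vertex -1.612 -3.146 -3.112
vertex -1.76 -2.185 -3.795
endloop
endfacet
facet normal 0.407 0.134 -0.904
outer loop
vertex -0.688 -2.439 -3.35
vertex -1.76 -2.185 -3.795
vertex -1.077 -1.316 -3.359
endloop
endfacet
facet normal 0.872 0.299 -0.388
outer loop
vertex -0.688 -2.439 -3.35
vertex -1.077 -1.316 -3.359
vertex -0.507 -1.74 -2.406
endloop
endfacet
facet normal 0.725 -0.121 0.678
outer loop
vertex -0.838 -2.871 -2.254
vertex -0.507 -1.74 -2.406
vertex -1.32 -2.015 -1.585
endloop
endfacet
facet normal 0.062 -0.965 0.254
outer loop
vertex -1.612 -3.146 -3.112
vertex -0.838 -2.871 -2.254
vertex -2.003 -2.884 -2.021
endloop
endfacet
facet normal -0.492 -0.553 -0.672
outer loop
vertex -1.76 -2.185 -3.795
vertex -1.612 -3.146 -3.112
vertex -2.573 -2.46 -2.974
endloop
endfacet
facet normal -0.170 0.546 -0.821
outer loop
vertex -1.077 -1.316 -3.359
vertex -1.76 -2.185 -3.795
vertex -2.242 -1.329 -3.126
endloop
endfacet
facet normal 0.582 0.813 0.013
outer loop
vertex -0.507 -1.74 -2.406
vertex -1.077 -1.316 -3.359
vertex -1.468 -1.054 -2.268
endloop
endfacet

endsolid


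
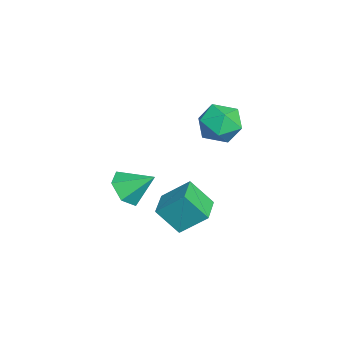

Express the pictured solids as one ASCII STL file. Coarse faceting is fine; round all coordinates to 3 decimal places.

solid 
facet normal -0.178 -0.783 -0.596
outer loop
vertex 0.803 -1.106 -3.696
vertex 0.258 -1.532 -2.974
vertex -0.179 -0.926 -3.639
endloop
endfacet
facet normal 0.140 0.898 -0.418
outer loop
vertex 0.803 -1.106 -3.696
vertex -0.179 -0.926 -3.639
vertex 0.542 -0.288 -2.026
endloop
endfacet
facet normal -0.179 -0.783 -0.596
outer loop
vertex -0.179 -0.926 -3.639
vertex 0.258 -1.532 -2.974
vertex -0.724 -1.351 -2.916
endloop
endfacet
facet normal -0.633 0.773 -0.023
outer loop
vertex -0.179 -0.926 -3.639
vertex -0.724 -1.351 -2.916
vertex 0.542 -0.288 -2.026
endloop
endfacet
facet normal -0.179 -0.782 -0.597
outer loop
vertex -0.724 -1.351 -2.916
vertex 0.258 -1.532 -2.974
vertex -0.288 -1.958 -2.252
endloop
endfacet
facet normal -0.689 0.250 0.681
outer loop
vertex -0.724 -1.351 -2.916
vertex -0.288 -1.958 -2.252
vertex 0.542 -0.288 -2.026
endloop
endfacet
facet normal -0.179 -0.782 -0.597
outer loop
vertex -0.288 -1.958 -2.252
vertex 0.258 -1.532 -2.974
vertex 0.694 -2.139 -2.31
endloop
endfacet
facet normal 0.031 -0.149 0.988
outer loop
vertex -0.288 -1.958 -2.252
vertex 0.694 -2.139 -2.31
vertex 0.542 -0.288 -2.026
endloop
endfacet
facet normal -0.180 -0.782 -0.597
outer loop
vertex 0.694 -2.139 -2.31
vertex 0.258 -1.532 -2.974
vertex 1.239 -1.713 -3.032
endloop
endfacet
facet normal 0.805 -0.025 0.593
outer loop
vertex 0.694 -2.139 -2.31
vertex 1.239 -1.713 -3.032
vertex 0.542 -0.288 -2.026
endloop
endfacet
facet normal -0.180 -0.782 -0.597
outer loop
vertex 1.239 -1.713 -3.032
vertex 0.258 -1.532 -2.974
vertex 0.803 -1.106 -3.696
endloop
endfacet
facet normal 0.860 0.498 -0.110
outer loop
vertex 1.239 -1.713 -3.032
vertex 0.803 -1.106 -3.696
vertex 0.542 -0.288 -2.026
endloop
endfacet
facet normal 0.217 0.824 -0.524
outer loop
vertex 0.695 2.79 0.261
vertex -0.181 3.309 0.714
vertex 0.816 3.362 1.21
endloop
endfacet
facet normal 0.809 0.452 -0.376
outer loop
vertex 0.695 2.79 0.261
vertex 0.816 3.362 1.21
vertex 1.313 2.372 1.089
endloop
endfacet
facet normal 0.733 -0.202 -0.649
outer loop
vertex 0.695 2.79 0.261
vertex 1.313 2.372 1.089
vertex 0.624 1.707 0.518
endloop
endfacet
facet normal 0.094 -0.236 -0.967
outer loop
vertex 0.695 2.79 0.261
vertex 0.624 1.707 0.518
vertex -0.3 2.287 0.287
endloop
endfacet
facet normal -0.224 0.398 -0.890
outer loop
vertex 0.695 2.79 0.261
vertex -0.3 2.287 0.287
vertex -0.181 3.309 0.714
endloop
endfacet
facet normal 0.858 0.390 0.333
outer loop
vertex 1.313 2.372 1.089
vertex 0.816 3.362 1.21
vertex 0.82 2.633 2.053
endloop
endfacet
facet normal -0.099 0.991 0.093
outer loop
vertex 0.816 3.362 1.21
vertex -0.181 3.309 0.714
vertex -0.104 3.213 1.822
endloop
endfacet
facet normal -0.813 0.303 -0.498
outer loop
vertex -0.181 3.309 0.714
vertex -0.3 2.287 0.287
vertex -0.793 2.548 1.251
endloop
endfacet
facet normal -0.298 -0.723 -0.624
outer loop
vertex -0.3 2.287 0.287
vertex 0.624 1.707 0.518
vertex -0.296 1.558 1.13
endloop
endfacet
facet normal 0.736 -0.669 -0.109
outer loop
vertex 0.624 1.707 0.518
vertex 1.313 2.372 1.089
vertex 0.701 1.611 1.626
endloop
endfacet
facet normal -0.094 0.236 0.967
outer loop
vertex -0.175 2.13 2.079
vertex 0.82 2.633 2.053
vertex -0.104 3.213 1.822
endloop
endfacet
facet normal -0.733 0.202 0.649
outer loop
vertex -0.175 2.13 2.079
vertex -0.104 3.213 1.822
vertex -0.793 2.548 1.251
endloop
endfacet
facet normal -0.809 -0.452 0.376
outer loop
vertex -0.175 2.13 2.079
vertex -0.793 2.548 1.251
vertex -0.296 1.558 1.13
endloop
endfacet
facet normal -0.217 -0.824 0.524
outer loop
vertex -0.175 2.13 2.079
vertex -0.296 1.558 1.13
vertex 0.701 1.611 1.626
endloop
endfacet
facet normal 0.224 -0.398 0.890
outer loop
vertex -0.175 2.13 2.079
vertex 0.701 1.611 1.626
vertex 0.82 2.633 2.053
endloop
endfacet
facet normal 0.298 0.723 0.624
outer loop
vertex -0.104 3.213 1.822
vertex 0.82 2.633 2.053
vertex 0.816 3.362 1.21
endloop
endfacet
facet normal -0.736 0.669 0.109
outer loop
vertex -0.793 2.548 1.251
vertex -0.104 3.213 1.822
vertex -0.181 3.309 0.714
endloop
endfacet
facet normal -0.858 -0.390 -0.333
outer loop
vertex -0.296 1.558 1.13
vertex -0.793 2.548 1.251
vertex -0.3 2.287 0.287
endloop
endfacet
facet normal 0.099 -0.991 -0.093
outer loop
vertex 0.701 1.611 1.626
vertex -0.296 1.558 1.13
vertex 0.624 1.707 0.518
endloop
endfacet
facet normal 0.813 -0.303 0.498
outer loop
vertex 0.82 2.633 2.053
vertex 0.701 1.611 1.626
vertex 1.313 2.372 1.089
endloop
endfacet
facet normal -0.985 0.168 -0.035
outer loop
vertex -0.126 1.213 -2.762
vertex 0.091 2.237 -3.972
vertex -0.299 -0.024 -3.841
endloop
endfacet
facet normal -0.136 -0.640 0.756
outer loop
vertex 1.189 -0.277 -3.788
vertex -0.126 1.213 -2.762
vertex -0.299 -0.024 -3.841
endloop
endfacet
facet normal -0.985 0.168 -0.035
outer loop
vertex -0.299 -0.024 -3.841
vertex 0.091 2.237 -3.972
vertex -0.081 1.001 -5.05
endloop
endfacet
facet normal -0.104 -0.749 -0.654
outer loop
vertex -0.081 1.001 -5.05
vertex 1.189 -0.277 -3.788
vertex -0.299 -0.024 -3.841
endloop
endfacet
facet normal 0.104 0.750 0.653
outer loop
vertex -0.126 1.213 -2.762
vertex 1.579 1.984 -3.919
vertex 0.091 2.237 -3.972
endloop
endfacet
facet normal -0.136 -0.640 0.756
outer loop
vertex 1.361 0.959 -2.71
vertex -0.126 1.213 -2.762
vertex 1.189 -0.277 -3.788
endloop
endfacet
facet normal 0.105 0.749 0.654
outer loop
vertex 1.361 0.959 -2.71
vertex 1.579 1.984 -3.919
vertex -0.126 1.213 -2.762
endloop
endfacet
facet normal 0.136 0.640 -0.756
outer loop
vertex 0.091 2.237 -3.972
vertex 1.579 1.984 -3.919
vertex -0.081 1.001 -5.05
endloop
endfacet
facet normal -0.105 -0.750 -0.653
outer loop
vertex 1.406 0.747 -4.998
vertex 1.189 -0.277 -3.788
vertex -0.081 1.001 -5.05
endloop
endfacet
facet normal 0.136 0.640 -0.756
outer loop
vertex -0.081 1.001 -5.05
vertex 1.579 1.984 -3.919
vertex 1.406 0.747 -4.998
endloop
endfacet
facet normal 0.985 -0.168 0.035
outer loop
vertex 1.406 0.747 -4.998
vertex 1.361 0.959 -2.71
vertex 1.189 -0.277 -3.788
endloop
endfacet
facet normal 0.985 -0.168 0.035
outer loop
vertex 1.579 1.984 -3.919
vertex 1.361 0.959 -2.71
vertex 1.406 0.747 -4.998
endloop
endfacet

endsolid


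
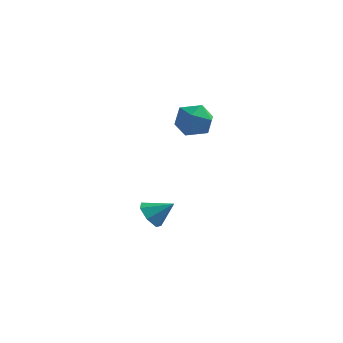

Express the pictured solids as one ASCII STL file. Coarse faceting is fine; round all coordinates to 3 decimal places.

solid 
facet normal -0.772 -0.265 -0.578
outer loop
vertex -2.137 -0.575 -5.068
vertex -2.62 -0.802 -4.319
vertex -2.577 0.01 -4.749
endloop
endfacet
facet normal 0.658 0.676 -0.331
outer loop
vertex -2.137 -0.575 -5.068
vertex -2.577 0.01 -4.749
vertex -1.5 -0.418 -3.481
endloop
endfacet
facet normal -0.772 -0.265 -0.578
outer loop
vertex -2.577 0.01 -4.749
vertex -2.62 -0.802 -4.319
vertex -3.049 -0.017 -4.106
endloop
endfacet
facet normal 0.181 0.968 0.173
outer loop
vertex -2.577 0.01 -4.749
vertex -3.049 -0.017 -4.106
vertex -1.5 -0.418 -3.481
endloop
endfacet
facet normal -0.772 -0.265 -0.578
outer loop
vertex -3.049 -0.017 -4.106
vertex -2.62 -0.802 -4.319
vertex -3.198 -0.635 -3.623
endloop
endfacet
facet normal -0.144 0.631 0.762
outer loop
vertex -3.049 -0.017 -4.106
vertex -3.198 -0.635 -3.623
vertex -1.5 -0.418 -3.481
endloop
endfacet
facet normal -0.772 -0.266 -0.577
outer loop
vertex -3.198 -0.635 -3.623
vertex -2.62 -0.802 -4.319
vertex -2.911 -1.379 -3.664
endloop
endfacet
facet normal -0.073 -0.083 0.994
outer loop
vertex -3.198 -0.635 -3.623
vertex -2.911 -1.379 -3.664
vertex -1.5 -0.418 -3.481
endloop
endfacet
facet normal -0.772 -0.266 -0.577
outer loop
vertex -2.911 -1.379 -3.664
vertex -2.62 -0.802 -4.319
vertex -2.405 -1.689 -4.198
endloop
endfacet
facet normal 0.342 -0.635 0.693
outer loop
vertex -2.911 -1.379 -3.664
vertex -2.405 -1.689 -4.198
vertex -1.5 -0.418 -3.481
endloop
endfacet
facet normal -0.772 -0.266 -0.577
outer loop
vertex -2.405 -1.689 -4.198
vertex -2.62 -0.802 -4.319
vertex -2.061 -1.331 -4.823
endloop
endfacet
facet normal 0.788 -0.609 0.085
outer loop
vertex -2.405 -1.689 -4.198
vertex -2.061 -1.331 -4.823
vertex -1.5 -0.418 -3.481
endloop
endfacet
facet normal -0.772 -0.265 -0.578
outer loop
vertex -2.061 -1.331 -4.823
vertex -2.62 -0.802 -4.319
vertex -2.137 -0.575 -5.068
endloop
endfacet
facet normal 0.929 -0.027 -0.370
outer loop
vertex -2.061 -1.331 -4.823
vertex -2.137 -0.575 -5.068
vertex -1.5 -0.418 -3.481
endloop
endfacet
facet normal -0.634 0.752 -0.180
outer loop
vertex -0.835 0.855 1.541
vertex -1.675 0.253 1.987
vertex -1.059 0.93 2.641
endloop
endfacet
facet normal 0.025 0.998 -0.063
outer loop
vertex -0.835 0.855 1.541
vertex -1.059 0.93 2.641
vertex 0.007 0.881 2.287
endloop
endfacet
facet normal 0.461 0.701 -0.545
outer loop
vertex -0.835 0.855 1.541
vertex 0.007 0.881 2.287
vertex 0.051 0.173 1.413
endloop
endfacet
facet normal 0.070 0.272 -0.960
outer loop
vertex -0.835 0.855 1.541
vertex 0.051 0.173 1.413
vertex -0.988 -0.215 1.227
endloop
endfacet
facet normal -0.607 0.302 -0.735
outer loop
vertex -0.835 0.855 1.541
vertex -0.988 -0.215 1.227
vertex -1.675 0.253 1.987
endloop
endfacet
facet normal 0.230 0.778 0.584
outer loop
vertex 0.007 0.881 2.287
vertex -1.059 0.93 2.641
vertex -0.312 0.295 3.193
endloop
endfacet
facet normal -0.837 0.380 0.395
outer loop
vertex -1.059 0.93 2.641
vertex -1.675 0.253 1.987
vertex -1.351 -0.093 3.007
endloop
endfacet
facet normal -0.792 -0.346 -0.503
outer loop
vertex -1.675 0.253 1.987
vertex -0.988 -0.215 1.227
vertex -1.307 -0.801 2.133
endloop
endfacet
facet normal 0.303 -0.397 -0.866
outer loop
vertex -0.988 -0.215 1.227
vertex 0.051 0.173 1.413
vertex -0.241 -0.85 1.779
endloop
endfacet
facet normal 0.934 0.299 -0.195
outer loop
vertex 0.051 0.173 1.413
vertex 0.007 0.881 2.287
vertex 0.375 -0.173 2.433
endloop
endfacet
facet normal -0.070 -0.272 0.960
outer loop
vertex -0.465 -0.775 2.879
vertex -0.312 0.295 3.193
vertex -1.351 -0.093 3.007
endloop
endfacet
facet normal -0.461 -0.701 0.545
outer loop
vertex -0.465 -0.775 2.879
vertex -1.351 -0.093 3.007
vertex -1.307 -0.801 2.133
endloop
endfacet
facet normal -0.025 -0.998 0.063
outer loop
vertex -0.465 -0.775 2.879
vertex -1.307 -0.801 2.133
vertex -0.241 -0.85 1.779
endloop
endfacet
facet normal 0.634 -0.752 0.180
outer loop
vertex -0.465 -0.775 2.879
vertex -0.241 -0.85 1.779
vertex 0.375 -0.173 2.433
endloop
endfacet
facet normal 0.607 -0.302 0.735
outer loop
vertex -0.465 -0.775 2.879
vertex 0.375 -0.173 2.433
vertex -0.312 0.295 3.193
endloop
endfacet
facet normal -0.303 0.397 0.866
outer loop
vertex -1.351 -0.093 3.007
vertex -0.312 0.295 3.193
vertex -1.059 0.93 2.641
endloop
endfacet
facet normal -0.934 -0.299 0.195
outer loop
vertex -1.307 -0.801 2.133
vertex -1.351 -0.093 3.007
vertex -1.675 0.253 1.987
endloop
endfacet
facet normal -0.230 -0.778 -0.584
outer loop
vertex -0.241 -0.85 1.779
vertex -1.307 -0.801 2.133
vertex -0.988 -0.215 1.227
endloop
endfacet
facet normal 0.837 -0.380 -0.395
outer loop
vertex 0.375 -0.173 2.433
vertex -0.241 -0.85 1.779
vertex 0.051 0.173 1.413
endloop
endfacet
facet normal 0.792 0.346 0.503
outer loop
vertex -0.312 0.295 3.193
vertex 0.375 -0.173 2.433
vertex 0.007 0.881 2.287
endloop
endfacet

endsolid


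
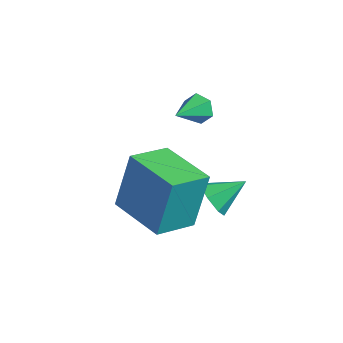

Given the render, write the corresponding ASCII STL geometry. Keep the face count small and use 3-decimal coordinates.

solid 
facet normal -0.096 0.926 -0.366
outer loop
vertex 0.838 -0.233 1.177
vertex 0.56 -0.067 1.67
vertex 1.147 -0.021 1.633
endloop
endfacet
facet normal 0.820 -0.457 -0.344
outer loop
vertex 0.838 -0.233 1.177
vertex 1.147 -0.021 1.633
vertex 0.68 -1.233 2.13
endloop
endfacet
facet normal -0.096 0.926 -0.366
outer loop
vertex 1.147 -0.021 1.633
vertex 0.56 -0.067 1.67
vertex 0.868 0.145 2.126
endloop
endfacet
facet normal 0.848 -0.114 0.518
outer loop
vertex 1.147 -0.021 1.633
vertex 0.868 0.145 2.126
vertex 0.68 -1.233 2.13
endloop
endfacet
facet normal -0.096 0.926 -0.366
outer loop
vertex 0.868 0.145 2.126
vertex 0.56 -0.067 1.67
vertex 0.281 0.099 2.163
endloop
endfacet
facet normal 0.063 -0.006 0.998
outer loop
vertex 0.868 0.145 2.126
vertex 0.281 0.099 2.163
vertex 0.68 -1.233 2.13
endloop
endfacet
facet normal -0.096 0.926 -0.366
outer loop
vertex 0.281 0.099 2.163
vertex 0.56 -0.067 1.67
vertex -0.027 -0.113 1.707
endloop
endfacet
facet normal -0.749 -0.240 0.617
outer loop
vertex 0.281 0.099 2.163
vertex -0.027 -0.113 1.707
vertex 0.68 -1.233 2.13
endloop
endfacet
facet normal -0.096 0.926 -0.366
outer loop
vertex -0.027 -0.113 1.707
vertex 0.56 -0.067 1.67
vertex 0.251 -0.279 1.214
endloop
endfacet
facet normal -0.777 -0.582 -0.242
outer loop
vertex -0.027 -0.113 1.707
vertex 0.251 -0.279 1.214
vertex 0.68 -1.233 2.13
endloop
endfacet
facet normal -0.096 0.926 -0.366
outer loop
vertex 0.251 -0.279 1.214
vertex 0.56 -0.067 1.67
vertex 0.838 -0.233 1.177
endloop
endfacet
facet normal 0.009 -0.691 -0.723
outer loop
vertex 0.251 -0.279 1.214
vertex 0.838 -0.233 1.177
vertex 0.68 -1.233 2.13
endloop
endfacet
facet normal -0.413 -0.778 -0.474
outer loop
vertex 3.644 -2.088 -0.339
vertex 3.104 -2.072 0.106
vertex 3.176 -1.738 -0.505
endloop
endfacet
facet normal 0.620 0.577 -0.531
outer loop
vertex 3.644 -2.088 -0.339
vertex 3.176 -1.738 -0.505
vertex 3.616 -1.108 0.694
endloop
endfacet
facet normal -0.414 -0.777 -0.474
outer loop
vertex 3.176 -1.738 -0.505
vertex 3.104 -2.072 0.106
vertex 2.654 -1.639 -0.211
endloop
endfacet
facet normal -0.079 0.894 -0.441
outer loop
vertex 3.176 -1.738 -0.505
vertex 2.654 -1.639 -0.211
vertex 3.616 -1.108 0.694
endloop
endfacet
facet normal -0.413 -0.777 -0.475
outer loop
vertex 2.654 -1.639 -0.211
vertex 3.104 -2.072 0.106
vertex 2.47 -1.867 0.322
endloop
endfacet
facet normal -0.578 0.803 0.144
outer loop
vertex 2.654 -1.639 -0.211
vertex 2.47 -1.867 0.322
vertex 3.616 -1.108 0.694
endloop
endfacet
facet normal -0.413 -0.777 -0.474
outer loop
vertex 2.47 -1.867 0.322
vertex 3.104 -2.072 0.106
vertex 2.764 -2.249 0.692
endloop
endfacet
facet normal -0.500 0.372 0.782
outer loop
vertex 2.47 -1.867 0.322
vertex 2.764 -2.249 0.692
vertex 3.616 -1.108 0.694
endloop
endfacet
facet normal -0.414 -0.776 -0.475
outer loop
vertex 2.764 -2.249 0.692
vertex 3.104 -2.072 0.106
vertex 3.313 -2.498 0.62
endloop
endfacet
facet normal 0.097 -0.074 0.993
outer loop
vertex 2.764 -2.249 0.692
vertex 3.313 -2.498 0.62
vertex 3.616 -1.108 0.694
endloop
endfacet
facet normal -0.413 -0.777 -0.476
outer loop
vertex 3.313 -2.498 0.62
vertex 3.104 -2.072 0.106
vertex 3.705 -2.426 0.162
endloop
endfacet
facet normal 0.760 -0.199 0.619
outer loop
vertex 3.313 -2.498 0.62
vertex 3.705 -2.426 0.162
vertex 3.616 -1.108 0.694
endloop
endfacet
facet normal -0.414 -0.777 -0.474
outer loop
vertex 3.705 -2.426 0.162
vertex 3.104 -2.072 0.106
vertex 3.644 -2.088 -0.339
endloop
endfacet
facet normal 0.994 0.091 -0.060
outer loop
vertex 3.705 -2.426 0.162
vertex 3.644 -2.088 -0.339
vertex 3.616 -1.108 0.694
endloop
endfacet
facet normal -0.996 0.092 -0.020
outer loop
vertex 1.724 -4.184 2.766
vertex 1.864 -2.764 2.305
vertex 1.705 -4.815 0.815
endloop
endfacet
facet normal -0.093 -0.947 0.307
outer loop
vertex 3.676 -4.996 0.855
vertex 1.724 -4.184 2.766
vertex 1.705 -4.815 0.815
endloop
endfacet
facet normal -0.996 0.092 -0.020
outer loop
vertex 1.705 -4.815 0.815
vertex 1.864 -2.764 2.305
vertex 1.845 -3.394 0.355
endloop
endfacet
facet normal -0.009 -0.307 -0.952
outer loop
vertex 1.845 -3.394 0.355
vertex 3.676 -4.996 0.855
vertex 1.705 -4.815 0.815
endloop
endfacet
facet normal 0.009 0.308 0.951
outer loop
vertex 1.724 -4.184 2.766
vertex 3.835 -2.945 2.345
vertex 1.864 -2.764 2.305
endloop
endfacet
facet normal -0.094 -0.947 0.307
outer loop
vertex 3.695 -4.366 2.805
vertex 1.724 -4.184 2.766
vertex 3.676 -4.996 0.855
endloop
endfacet
facet normal 0.010 0.307 0.952
outer loop
vertex 3.695 -4.366 2.805
vertex 3.835 -2.945 2.345
vertex 1.724 -4.184 2.766
endloop
endfacet
facet normal 0.093 0.947 -0.307
outer loop
vertex 1.864 -2.764 2.305
vertex 3.835 -2.945 2.345
vertex 1.845 -3.394 0.355
endloop
endfacet
facet normal -0.010 -0.308 -0.951
outer loop
vertex 3.816 -3.576 0.394
vertex 3.676 -4.996 0.855
vertex 1.845 -3.394 0.355
endloop
endfacet
facet normal 0.094 0.947 -0.307
outer loop
vertex 1.845 -3.394 0.355
vertex 3.835 -2.945 2.345
vertex 3.816 -3.576 0.394
endloop
endfacet
facet normal 0.996 -0.092 0.020
outer loop
vertex 3.816 -3.576 0.394
vertex 3.695 -4.366 2.805
vertex 3.676 -4.996 0.855
endloop
endfacet
facet normal 0.996 -0.092 0.020
outer loop
vertex 3.835 -2.945 2.345
vertex 3.695 -4.366 2.805
vertex 3.816 -3.576 0.394
endloop
endfacet

endsolid


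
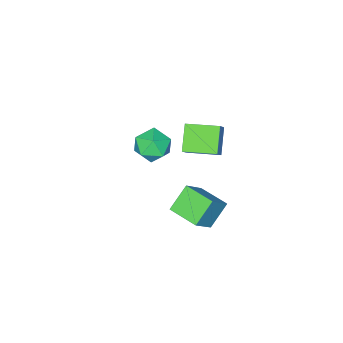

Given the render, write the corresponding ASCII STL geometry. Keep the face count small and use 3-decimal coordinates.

solid 
facet normal -0.853 0.021 0.521
outer loop
vertex -2.28 -2.35 -3.521
vertex -2.623 -3.193 -4.049
vertex -2.081 -3.316 -3.156
endloop
endfacet
facet normal -0.310 0.279 0.909
outer loop
vertex -2.28 -2.35 -3.521
vertex -2.081 -3.316 -3.156
vertex -1.332 -2.578 -3.127
endloop
endfacet
facet normal -0.030 0.832 0.554
outer loop
vertex -2.28 -2.35 -3.521
vertex -1.332 -2.578 -3.127
vertex -1.412 -1.999 -4.0
endloop
endfacet
facet normal -0.399 0.916 -0.052
outer loop
vertex -2.28 -2.35 -3.521
vertex -1.412 -1.999 -4.0
vertex -2.21 -2.379 -4.57
endloop
endfacet
facet normal -0.907 0.414 -0.072
outer loop
vertex -2.28 -2.35 -3.521
vertex -2.21 -2.379 -4.57
vertex -2.623 -3.193 -4.049
endloop
endfacet
facet normal 0.188 -0.229 0.955
outer loop
vertex -1.332 -2.578 -3.127
vertex -2.081 -3.316 -3.156
vertex -1.09 -3.561 -3.41
endloop
endfacet
facet normal -0.689 -0.646 0.329
outer loop
vertex -2.081 -3.316 -3.156
vertex -2.623 -3.193 -4.049
vertex -1.888 -3.941 -3.98
endloop
endfacet
facet normal -0.776 -0.010 -0.630
outer loop
vertex -2.623 -3.193 -4.049
vertex -2.21 -2.379 -4.57
vertex -1.968 -3.362 -4.853
endloop
endfacet
facet normal 0.045 0.801 -0.597
outer loop
vertex -2.21 -2.379 -4.57
vertex -1.412 -1.999 -4.0
vertex -1.219 -2.624 -4.824
endloop
endfacet
facet normal 0.641 0.665 0.382
outer loop
vertex -1.412 -1.999 -4.0
vertex -1.332 -2.578 -3.127
vertex -0.677 -2.747 -3.931
endloop
endfacet
facet normal 0.399 -0.916 0.052
outer loop
vertex -1.02 -3.59 -4.459
vertex -1.09 -3.561 -3.41
vertex -1.888 -3.941 -3.98
endloop
endfacet
facet normal 0.030 -0.832 -0.554
outer loop
vertex -1.02 -3.59 -4.459
vertex -1.888 -3.941 -3.98
vertex -1.968 -3.362 -4.853
endloop
endfacet
facet normal 0.310 -0.279 -0.909
outer loop
vertex -1.02 -3.59 -4.459
vertex -1.968 -3.362 -4.853
vertex -1.219 -2.624 -4.824
endloop
endfacet
facet normal 0.853 -0.021 -0.521
outer loop
vertex -1.02 -3.59 -4.459
vertex -1.219 -2.624 -4.824
vertex -0.677 -2.747 -3.931
endloop
endfacet
facet normal 0.907 -0.414 0.072
outer loop
vertex -1.02 -3.59 -4.459
vertex -0.677 -2.747 -3.931
vertex -1.09 -3.561 -3.41
endloop
endfacet
facet normal -0.045 -0.801 0.597
outer loop
vertex -1.888 -3.941 -3.98
vertex -1.09 -3.561 -3.41
vertex -2.081 -3.316 -3.156
endloop
endfacet
facet normal -0.641 -0.665 -0.382
outer loop
vertex -1.968 -3.362 -4.853
vertex -1.888 -3.941 -3.98
vertex -2.623 -3.193 -4.049
endloop
endfacet
facet normal -0.188 0.229 -0.955
outer loop
vertex -1.219 -2.624 -4.824
vertex -1.968 -3.362 -4.853
vertex -2.21 -2.379 -4.57
endloop
endfacet
facet normal 0.689 0.646 -0.329
outer loop
vertex -0.677 -2.747 -3.931
vertex -1.219 -2.624 -4.824
vertex -1.412 -1.999 -4.0
endloop
endfacet
facet normal 0.776 0.010 0.630
outer loop
vertex -1.09 -3.561 -3.41
vertex -0.677 -2.747 -3.931
vertex -1.332 -2.578 -3.127
endloop
endfacet
facet normal -0.560 0.823 0.095
outer loop
vertex -3.067 0.391 -1.095
vertex -2.487 0.7 -0.355
vertex -2.182 1.107 -2.088
endloop
endfacet
facet normal -0.586 -0.312 -0.748
outer loop
vertex -1.253 -0.26 -2.245
vertex -3.067 0.391 -1.095
vertex -2.182 1.107 -2.088
endloop
endfacet
facet normal -0.560 0.823 0.095
outer loop
vertex -2.182 1.107 -2.088
vertex -2.487 0.7 -0.355
vertex -1.602 1.416 -1.347
endloop
endfacet
facet normal 0.587 0.474 -0.657
outer loop
vertex -1.602 1.416 -1.347
vertex -1.253 -0.26 -2.245
vertex -2.182 1.107 -2.088
endloop
endfacet
facet normal -0.586 -0.474 0.657
outer loop
vertex -3.067 0.391 -1.095
vertex -1.558 -0.667 -0.512
vertex -2.487 0.7 -0.355
endloop
endfacet
facet normal -0.586 -0.312 -0.748
outer loop
vertex -2.138 -0.976 -1.253
vertex -3.067 0.391 -1.095
vertex -1.253 -0.26 -2.245
endloop
endfacet
facet normal -0.586 -0.474 0.657
outer loop
vertex -2.138 -0.976 -1.253
vertex -1.558 -0.667 -0.512
vertex -3.067 0.391 -1.095
endloop
endfacet
facet normal 0.586 0.312 0.748
outer loop
vertex -2.487 0.7 -0.355
vertex -1.558 -0.667 -0.512
vertex -1.602 1.416 -1.347
endloop
endfacet
facet normal 0.586 0.474 -0.657
outer loop
vertex -0.673 0.049 -1.505
vertex -1.253 -0.26 -2.245
vertex -1.602 1.416 -1.347
endloop
endfacet
facet normal 0.586 0.312 0.748
outer loop
vertex -1.602 1.416 -1.347
vertex -1.558 -0.667 -0.512
vertex -0.673 0.049 -1.505
endloop
endfacet
facet normal 0.560 -0.823 -0.095
outer loop
vertex -0.673 0.049 -1.505
vertex -2.138 -0.976 -1.253
vertex -1.253 -0.26 -2.245
endloop
endfacet
facet normal 0.560 -0.823 -0.095
outer loop
vertex -1.558 -0.667 -0.512
vertex -2.138 -0.976 -1.253
vertex -0.673 0.049 -1.505
endloop
endfacet
facet normal -0.681 -0.095 -0.726
outer loop
vertex 0.106 2.102 -2.195
vertex -0.018 3.634 -2.279
vertex 1.161 2.132 -3.189
endloop
endfacet
facet normal 0.081 -0.995 0.056
outer loop
vertex 2.258 2.286 -2.021
vertex 0.106 2.102 -2.195
vertex 1.161 2.132 -3.189
endloop
endfacet
facet normal -0.682 -0.095 -0.726
outer loop
vertex 1.161 2.132 -3.189
vertex -0.018 3.634 -2.279
vertex 1.037 3.665 -3.274
endloop
endfacet
facet normal 0.727 0.021 -0.686
outer loop
vertex 1.037 3.665 -3.274
vertex 2.258 2.286 -2.021
vertex 1.161 2.132 -3.189
endloop
endfacet
facet normal -0.727 -0.021 0.686
outer loop
vertex 0.106 2.102 -2.195
vertex 1.079 3.788 -1.111
vertex -0.018 3.634 -2.279
endloop
endfacet
facet normal 0.081 -0.995 0.055
outer loop
vertex 1.203 2.255 -1.026
vertex 0.106 2.102 -2.195
vertex 2.258 2.286 -2.021
endloop
endfacet
facet normal -0.728 -0.021 0.686
outer loop
vertex 1.203 2.255 -1.026
vertex 1.079 3.788 -1.111
vertex 0.106 2.102 -2.195
endloop
endfacet
facet normal -0.081 0.995 -0.055
outer loop
vertex -0.018 3.634 -2.279
vertex 1.079 3.788 -1.111
vertex 1.037 3.665 -3.274
endloop
endfacet
facet normal 0.728 0.021 -0.686
outer loop
vertex 2.134 3.818 -2.105
vertex 2.258 2.286 -2.021
vertex 1.037 3.665 -3.274
endloop
endfacet
facet normal -0.080 0.995 -0.055
outer loop
vertex 1.037 3.665 -3.274
vertex 1.079 3.788 -1.111
vertex 2.134 3.818 -2.105
endloop
endfacet
facet normal 0.682 0.095 0.726
outer loop
vertex 2.134 3.818 -2.105
vertex 1.203 2.255 -1.026
vertex 2.258 2.286 -2.021
endloop
endfacet
facet normal 0.681 0.095 0.726
outer loop
vertex 1.079 3.788 -1.111
vertex 1.203 2.255 -1.026
vertex 2.134 3.818 -2.105
endloop
endfacet

endsolid


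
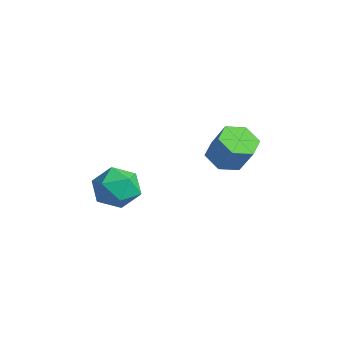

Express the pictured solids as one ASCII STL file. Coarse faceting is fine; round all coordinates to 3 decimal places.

solid 
facet normal -0.514 -0.131 -0.848
outer loop
vertex 4.124 1.588 -2.992
vertex 3.455 2.3 -2.696
vertex 4.279 2.566 -3.237
endloop
endfacet
facet normal 0.844 -0.252 -0.473
outer loop
vertex 4.124 1.588 -2.992
vertex 4.279 2.566 -3.237
vertex 4.993 1.809 -1.559
endloop
endfacet
facet normal 0.844 -0.252 -0.473
outer loop
vertex 4.993 1.809 -1.559
vertex 4.279 2.566 -3.237
vertex 5.148 2.787 -1.804
endloop
endfacet
facet normal 0.514 0.131 0.848
outer loop
vertex 4.993 1.809 -1.559
vertex 5.148 2.787 -1.804
vertex 4.325 2.52 -1.264
endloop
endfacet
facet normal -0.514 -0.131 -0.848
outer loop
vertex 4.279 2.566 -3.237
vertex 3.455 2.3 -2.696
vertex 3.61 3.277 -2.941
endloop
endfacet
facet normal 0.553 0.705 -0.444
outer loop
vertex 4.279 2.566 -3.237
vertex 3.61 3.277 -2.941
vertex 5.148 2.787 -1.804
endloop
endfacet
facet normal 0.553 0.705 -0.444
outer loop
vertex 5.148 2.787 -1.804
vertex 3.61 3.277 -2.941
vertex 4.479 3.498 -1.509
endloop
endfacet
facet normal 0.514 0.132 0.848
outer loop
vertex 5.148 2.787 -1.804
vertex 4.479 3.498 -1.509
vertex 4.325 2.52 -1.264
endloop
endfacet
facet normal -0.514 -0.131 -0.848
outer loop
vertex 3.61 3.277 -2.941
vertex 3.455 2.3 -2.696
vertex 2.787 3.011 -2.401
endloop
endfacet
facet normal -0.290 0.956 0.029
outer loop
vertex 3.61 3.277 -2.941
vertex 2.787 3.011 -2.401
vertex 4.479 3.498 -1.509
endloop
endfacet
facet normal -0.290 0.956 0.029
outer loop
vertex 4.479 3.498 -1.509
vertex 2.787 3.011 -2.401
vertex 3.656 3.232 -0.968
endloop
endfacet
facet normal 0.515 0.131 0.847
outer loop
vertex 4.479 3.498 -1.509
vertex 3.656 3.232 -0.968
vertex 4.325 2.52 -1.264
endloop
endfacet
facet normal -0.514 -0.131 -0.848
outer loop
vertex 2.787 3.011 -2.401
vertex 3.455 2.3 -2.696
vertex 2.632 2.033 -2.156
endloop
endfacet
facet normal -0.844 0.252 0.473
outer loop
vertex 2.787 3.011 -2.401
vertex 2.632 2.033 -2.156
vertex 3.656 3.232 -0.968
endloop
endfacet
facet normal -0.844 0.252 0.473
outer loop
vertex 3.656 3.232 -0.968
vertex 2.632 2.033 -2.156
vertex 3.501 2.254 -0.723
endloop
endfacet
facet normal 0.514 0.131 0.848
outer loop
vertex 3.656 3.232 -0.968
vertex 3.501 2.254 -0.723
vertex 4.325 2.52 -1.264
endloop
endfacet
facet normal -0.514 -0.132 -0.848
outer loop
vertex 2.632 2.033 -2.156
vertex 3.455 2.3 -2.696
vertex 3.301 1.322 -2.451
endloop
endfacet
facet normal -0.553 -0.705 0.444
outer loop
vertex 2.632 2.033 -2.156
vertex 3.301 1.322 -2.451
vertex 3.501 2.254 -0.723
endloop
endfacet
facet normal -0.553 -0.705 0.444
outer loop
vertex 3.501 2.254 -0.723
vertex 3.301 1.322 -2.451
vertex 4.17 1.543 -1.019
endloop
endfacet
facet normal 0.514 0.131 0.848
outer loop
vertex 3.501 2.254 -0.723
vertex 4.17 1.543 -1.019
vertex 4.325 2.52 -1.264
endloop
endfacet
facet normal -0.515 -0.131 -0.847
outer loop
vertex 3.301 1.322 -2.451
vertex 3.455 2.3 -2.696
vertex 4.124 1.588 -2.992
endloop
endfacet
facet normal 0.290 -0.956 -0.029
outer loop
vertex 3.301 1.322 -2.451
vertex 4.124 1.588 -2.992
vertex 4.17 1.543 -1.019
endloop
endfacet
facet normal 0.290 -0.956 -0.029
outer loop
vertex 4.17 1.543 -1.019
vertex 4.124 1.588 -2.992
vertex 4.993 1.809 -1.559
endloop
endfacet
facet normal 0.514 0.131 0.848
outer loop
vertex 4.17 1.543 -1.019
vertex 4.993 1.809 -1.559
vertex 4.325 2.52 -1.264
endloop
endfacet
facet normal 0.240 -0.226 0.944
outer loop
vertex 3.76 -2.644 -2.687
vertex 2.589 -2.947 -2.462
vertex 3.379 -3.799 -2.867
endloop
endfacet
facet normal 0.792 -0.340 0.507
outer loop
vertex 3.76 -2.644 -2.687
vertex 3.379 -3.799 -2.867
vertex 4.13 -3.266 -3.682
endloop
endfacet
facet normal 0.945 0.275 0.179
outer loop
vertex 3.76 -2.644 -2.687
vertex 4.13 -3.266 -3.682
vertex 3.805 -2.084 -3.782
endloop
endfacet
facet normal 0.487 0.769 0.413
outer loop
vertex 3.76 -2.644 -2.687
vertex 3.805 -2.084 -3.782
vertex 2.853 -1.886 -3.028
endloop
endfacet
facet normal 0.051 0.460 0.886
outer loop
vertex 3.76 -2.644 -2.687
vertex 2.853 -1.886 -3.028
vertex 2.589 -2.947 -2.462
endloop
endfacet
facet normal 0.586 -0.810 0.011
outer loop
vertex 4.13 -3.266 -3.682
vertex 3.379 -3.799 -2.867
vertex 3.187 -3.954 -4.072
endloop
endfacet
facet normal -0.306 -0.625 0.718
outer loop
vertex 3.379 -3.799 -2.867
vertex 2.589 -2.947 -2.462
vertex 2.235 -3.756 -3.318
endloop
endfacet
facet normal -0.612 0.485 0.624
outer loop
vertex 2.589 -2.947 -2.462
vertex 2.853 -1.886 -3.028
vertex 1.91 -2.574 -3.418
endloop
endfacet
facet normal 0.093 0.986 -0.142
outer loop
vertex 2.853 -1.886 -3.028
vertex 3.805 -2.084 -3.782
vertex 2.661 -2.041 -4.233
endloop
endfacet
facet normal 0.834 0.185 -0.520
outer loop
vertex 3.805 -2.084 -3.782
vertex 4.13 -3.266 -3.682
vertex 3.451 -2.893 -4.638
endloop
endfacet
facet normal -0.487 -0.769 -0.413
outer loop
vertex 2.28 -3.196 -4.413
vertex 3.187 -3.954 -4.072
vertex 2.235 -3.756 -3.318
endloop
endfacet
facet normal -0.945 -0.275 -0.179
outer loop
vertex 2.28 -3.196 -4.413
vertex 2.235 -3.756 -3.318
vertex 1.91 -2.574 -3.418
endloop
endfacet
facet normal -0.792 0.340 -0.507
outer loop
vertex 2.28 -3.196 -4.413
vertex 1.91 -2.574 -3.418
vertex 2.661 -2.041 -4.233
endloop
endfacet
facet normal -0.240 0.226 -0.944
outer loop
vertex 2.28 -3.196 -4.413
vertex 2.661 -2.041 -4.233
vertex 3.451 -2.893 -4.638
endloop
endfacet
facet normal -0.051 -0.460 -0.886
outer loop
vertex 2.28 -3.196 -4.413
vertex 3.451 -2.893 -4.638
vertex 3.187 -3.954 -4.072
endloop
endfacet
facet normal -0.093 -0.986 0.142
outer loop
vertex 2.235 -3.756 -3.318
vertex 3.187 -3.954 -4.072
vertex 3.379 -3.799 -2.867
endloop
endfacet
facet normal -0.834 -0.185 0.520
outer loop
vertex 1.91 -2.574 -3.418
vertex 2.235 -3.756 -3.318
vertex 2.589 -2.947 -2.462
endloop
endfacet
facet normal -0.586 0.810 -0.011
outer loop
vertex 2.661 -2.041 -4.233
vertex 1.91 -2.574 -3.418
vertex 2.853 -1.886 -3.028
endloop
endfacet
facet normal 0.306 0.625 -0.718
outer loop
vertex 3.451 -2.893 -4.638
vertex 2.661 -2.041 -4.233
vertex 3.805 -2.084 -3.782
endloop
endfacet
facet normal 0.612 -0.485 -0.624
outer loop
vertex 3.187 -3.954 -4.072
vertex 3.451 -2.893 -4.638
vertex 4.13 -3.266 -3.682
endloop
endfacet

endsolid
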